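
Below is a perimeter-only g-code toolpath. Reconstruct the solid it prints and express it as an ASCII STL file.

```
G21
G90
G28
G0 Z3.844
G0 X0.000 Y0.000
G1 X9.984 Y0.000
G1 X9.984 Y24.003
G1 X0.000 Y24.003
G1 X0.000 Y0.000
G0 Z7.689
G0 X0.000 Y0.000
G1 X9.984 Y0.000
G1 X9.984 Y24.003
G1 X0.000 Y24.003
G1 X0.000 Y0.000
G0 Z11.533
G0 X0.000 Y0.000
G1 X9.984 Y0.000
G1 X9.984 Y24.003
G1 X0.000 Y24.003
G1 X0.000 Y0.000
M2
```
solid part
  facet normal 0.0000 0.0000 -1.0000
    outer loop
      vertex 9.984 24.003 0.000
      vertex 9.984 0.000 0.000
      vertex 0.000 0.000 0.000
    endloop
  endfacet
  facet normal 0.0000 0.0000 -1.0000
    outer loop
      vertex 0.000 24.003 0.000
      vertex 9.984 24.003 0.000
      vertex 0.000 0.000 0.000
    endloop
  endfacet
  facet normal 0.0000 0.0000 1.0000
    outer loop
      vertex 0.000 0.000 11.533
      vertex 9.984 0.000 11.533
      vertex 9.984 24.003 11.533
    endloop
  endfacet
  facet normal 0.0000 0.0000 1.0000
    outer loop
      vertex 0.000 0.000 11.533
      vertex 9.984 24.003 11.533
      vertex 0.000 24.003 11.533
    endloop
  endfacet
  facet normal 0.0000 -1.0000 0.0000
    outer loop
      vertex 0.000 0.000 0.000
      vertex 9.984 0.000 0.000
      vertex 9.984 0.000 11.533
    endloop
  endfacet
  facet normal 0.0000 -1.0000 0.0000
    outer loop
      vertex 0.000 0.000 0.000
      vertex 9.984 0.000 11.533
      vertex 0.000 0.000 11.533
    endloop
  endfacet
  facet normal 0.0000 1.0000 0.0000
    outer loop
      vertex 9.984 24.003 11.533
      vertex 9.984 24.003 0.000
      vertex 0.000 24.003 0.000
    endloop
  endfacet
  facet normal 0.0000 1.0000 0.0000
    outer loop
      vertex 0.000 24.003 11.533
      vertex 9.984 24.003 11.533
      vertex 0.000 24.003 0.000
    endloop
  endfacet
  facet normal -1.0000 0.0000 0.0000
    outer loop
      vertex 0.000 24.003 11.533
      vertex 0.000 24.003 0.000
      vertex 0.000 0.000 0.000
    endloop
  endfacet
  facet normal -1.0000 0.0000 0.0000
    outer loop
      vertex 0.000 0.000 11.533
      vertex 0.000 24.003 11.533
      vertex 0.000 0.000 0.000
    endloop
  endfacet
  facet normal 1.0000 0.0000 0.0000
    outer loop
      vertex 9.984 0.000 0.000
      vertex 9.984 24.003 0.000
      vertex 9.984 24.003 11.533
    endloop
  endfacet
  facet normal 1.0000 0.0000 0.0000
    outer loop
      vertex 9.984 0.000 0.000
      vertex 9.984 24.003 11.533
      vertex 9.984 0.000 11.533
    endloop
  endfacet
endsolid part

The G0 Z moves step by Δz≈3.844 mm. Every layer's G1 loop is the same polygon, so the solid is a straight extrusion of it from z=0 to z≈11.5. Closing with flat bottom and top caps and triangulating gives 12 facets — a rectangular box, roughly 9.98 × 24 mm footprint and 11.5 mm tall.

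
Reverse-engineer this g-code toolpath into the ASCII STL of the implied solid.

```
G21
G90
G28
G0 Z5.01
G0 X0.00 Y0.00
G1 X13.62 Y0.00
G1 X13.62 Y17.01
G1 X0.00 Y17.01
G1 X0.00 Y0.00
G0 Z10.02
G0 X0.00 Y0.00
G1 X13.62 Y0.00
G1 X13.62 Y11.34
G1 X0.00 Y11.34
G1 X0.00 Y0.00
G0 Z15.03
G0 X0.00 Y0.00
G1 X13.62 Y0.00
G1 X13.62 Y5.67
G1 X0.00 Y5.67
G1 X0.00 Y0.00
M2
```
solid part
  facet normal 0.0000 0.0000 -1.0000
    outer loop
      vertex 13.62 22.68 0.00
      vertex 13.62 0.00 0.00
      vertex 0.00 0.00 0.00
    endloop
  endfacet
  facet normal 0.0000 0.0000 -1.0000
    outer loop
      vertex 0.00 22.68 0.00
      vertex 13.62 22.68 0.00
      vertex 0.00 0.00 0.00
    endloop
  endfacet
  facet normal 0.0000 -1.0000 0.0000
    outer loop
      vertex 0.00 0.00 0.00
      vertex 13.62 0.00 0.00
      vertex 13.62 0.00 20.04
    endloop
  endfacet
  facet normal 0.0000 -1.0000 0.0000
    outer loop
      vertex 0.00 0.00 0.00
      vertex 13.62 0.00 20.04
      vertex 0.00 0.00 20.04
    endloop
  endfacet
  facet normal 0.0000 0.6621 0.7494
    outer loop
      vertex 0.00 0.00 20.04
      vertex 13.62 0.00 20.04
      vertex 13.62 22.68 0.00
    endloop
  endfacet
  facet normal 0.0000 0.6621 0.7494
    outer loop
      vertex 0.00 0.00 20.04
      vertex 13.62 22.68 0.00
      vertex 0.00 22.68 0.00
    endloop
  endfacet
  facet normal -1.0000 0.0000 0.0000
    outer loop
      vertex 0.00 0.00 20.04
      vertex 0.00 22.68 0.00
      vertex 0.00 0.00 0.00
    endloop
  endfacet
  facet normal 1.0000 0.0000 0.0000
    outer loop
      vertex 13.62 0.00 0.00
      vertex 13.62 22.68 0.00
      vertex 13.62 0.00 20.04
    endloop
  endfacet
endsolid part

The G0 Z moves step by Δz≈5.01 mm. The G1 loops shrink linearly with z, so the solid tapers from its base footprint up to z≈20. Closing with a flat bottom cap and the tapered top and triangulating gives 8 facets — a wedge (ramp): 13.6 × 22.7 mm base, rising to 20 mm along the y=0 edge and sloping linearly to z=0 at y=22.7.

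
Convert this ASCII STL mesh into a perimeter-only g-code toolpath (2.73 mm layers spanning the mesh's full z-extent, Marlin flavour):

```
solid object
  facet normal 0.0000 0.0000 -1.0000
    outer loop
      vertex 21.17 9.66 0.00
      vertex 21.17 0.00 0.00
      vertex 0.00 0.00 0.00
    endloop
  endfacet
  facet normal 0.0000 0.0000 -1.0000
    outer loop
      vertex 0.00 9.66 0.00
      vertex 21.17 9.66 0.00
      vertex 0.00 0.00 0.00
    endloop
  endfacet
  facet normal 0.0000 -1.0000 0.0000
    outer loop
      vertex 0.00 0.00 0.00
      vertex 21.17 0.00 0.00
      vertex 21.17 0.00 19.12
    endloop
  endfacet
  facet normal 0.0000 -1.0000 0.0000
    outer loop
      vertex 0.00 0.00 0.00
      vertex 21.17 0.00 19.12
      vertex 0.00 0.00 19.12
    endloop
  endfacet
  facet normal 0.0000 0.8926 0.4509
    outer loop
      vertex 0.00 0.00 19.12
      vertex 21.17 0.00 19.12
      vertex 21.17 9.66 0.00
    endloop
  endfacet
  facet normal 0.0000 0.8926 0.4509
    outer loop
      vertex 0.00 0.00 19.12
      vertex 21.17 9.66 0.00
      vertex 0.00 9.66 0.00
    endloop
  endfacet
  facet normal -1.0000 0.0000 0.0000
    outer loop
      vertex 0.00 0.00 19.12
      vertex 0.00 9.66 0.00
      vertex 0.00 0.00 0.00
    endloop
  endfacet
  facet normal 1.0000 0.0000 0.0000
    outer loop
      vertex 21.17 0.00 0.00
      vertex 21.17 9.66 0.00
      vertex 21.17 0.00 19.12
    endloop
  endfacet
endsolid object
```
; perimeter-only toolpath
G21 ; units = mm
G90 ; absolute positioning
G28 ; home
; layer 1
G0 Z2.73
G0 X0.00 Y0.00
G1 X21.17 Y0.00
G1 X21.17 Y8.28
G1 X0.00 Y8.28
G1 X0.00 Y0.00
; layer 2
G0 Z5.46
G0 X0.00 Y0.00
G1 X21.17 Y0.00
G1 X21.17 Y6.90
G1 X0.00 Y6.90
G1 X0.00 Y0.00
; layer 3
G0 Z8.19
G0 X0.00 Y0.00
G1 X21.17 Y0.00
G1 X21.17 Y5.52
G1 X0.00 Y5.52
G1 X0.00 Y0.00
; layer 4
G0 Z10.93
G0 X0.00 Y0.00
G1 X21.17 Y0.00
G1 X21.17 Y4.14
G1 X0.00 Y4.14
G1 X0.00 Y0.00
; layer 5
G0 Z13.66
G0 X0.00 Y0.00
G1 X21.17 Y0.00
G1 X21.17 Y2.76
G1 X0.00 Y2.76
G1 X0.00 Y0.00
; layer 6
G0 Z16.39
G0 X0.00 Y0.00
G1 X21.17 Y0.00
G1 X21.17 Y1.38
G1 X0.00 Y1.38
G1 X0.00 Y0.00
M2 ; end

The solid is a wedge (ramp): 21.2 × 9.66 mm base, rising to 19.1 mm along the y=0 edge and sloping linearly to z=0 at y=9.66. Slicing at Δz = 2.73 mm — 7 equal slices spanning the solid's height, so layer i sits at z = i·h/7 — gives 6 non-empty perimeters. Each is a 4-segment closed polygon; G0 lifts to the layer z and rapids to the start vertex, then G1 traces the edges. The cross-section shrinks linearly with z (the slice at the apex is degenerate and omitted).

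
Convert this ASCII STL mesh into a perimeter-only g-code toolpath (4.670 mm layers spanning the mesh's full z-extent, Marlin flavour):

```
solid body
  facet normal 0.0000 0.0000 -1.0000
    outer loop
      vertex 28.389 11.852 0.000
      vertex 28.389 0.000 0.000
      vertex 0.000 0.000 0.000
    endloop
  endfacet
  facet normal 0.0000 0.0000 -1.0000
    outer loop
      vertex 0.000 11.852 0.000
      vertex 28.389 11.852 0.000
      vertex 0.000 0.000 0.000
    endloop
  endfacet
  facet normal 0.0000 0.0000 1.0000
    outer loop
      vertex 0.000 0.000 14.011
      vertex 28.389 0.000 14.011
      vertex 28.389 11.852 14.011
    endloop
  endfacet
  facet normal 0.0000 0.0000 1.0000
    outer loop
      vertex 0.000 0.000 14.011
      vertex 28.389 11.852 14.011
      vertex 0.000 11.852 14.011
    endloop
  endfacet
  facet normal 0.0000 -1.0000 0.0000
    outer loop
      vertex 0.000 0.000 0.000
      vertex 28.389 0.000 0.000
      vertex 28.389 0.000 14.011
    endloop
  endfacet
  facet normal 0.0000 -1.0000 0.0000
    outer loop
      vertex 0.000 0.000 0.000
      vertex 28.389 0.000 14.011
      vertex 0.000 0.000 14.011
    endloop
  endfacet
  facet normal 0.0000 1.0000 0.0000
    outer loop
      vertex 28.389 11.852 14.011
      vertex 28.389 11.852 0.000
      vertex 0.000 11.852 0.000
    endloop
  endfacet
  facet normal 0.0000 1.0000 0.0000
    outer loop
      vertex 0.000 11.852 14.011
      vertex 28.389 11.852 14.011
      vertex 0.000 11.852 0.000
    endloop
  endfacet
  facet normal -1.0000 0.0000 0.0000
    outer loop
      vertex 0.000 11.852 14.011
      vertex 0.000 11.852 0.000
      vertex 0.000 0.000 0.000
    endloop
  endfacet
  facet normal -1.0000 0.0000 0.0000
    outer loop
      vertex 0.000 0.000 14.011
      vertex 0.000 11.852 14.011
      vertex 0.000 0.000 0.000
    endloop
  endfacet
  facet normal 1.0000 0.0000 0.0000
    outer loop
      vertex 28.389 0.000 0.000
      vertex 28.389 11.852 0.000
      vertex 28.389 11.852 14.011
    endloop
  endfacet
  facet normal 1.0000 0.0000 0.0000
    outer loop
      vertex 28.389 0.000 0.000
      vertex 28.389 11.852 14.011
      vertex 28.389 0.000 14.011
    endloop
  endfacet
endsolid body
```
; perimeter-only toolpath
G21 ; units = mm
G90 ; absolute positioning
G28 ; home
; layer 1
G0 Z4.670
G0 X0.000 Y0.000
G1 X28.389 Y0.000
G1 X28.389 Y11.852
G1 X0.000 Y11.852
G1 X0.000 Y0.000
; layer 2
G0 Z9.341
G0 X0.000 Y0.000
G1 X28.389 Y0.000
G1 X28.389 Y11.852
G1 X0.000 Y11.852
G1 X0.000 Y0.000
; layer 3
G0 Z14.011
G0 X0.000 Y0.000
G1 X28.389 Y0.000
G1 X28.389 Y11.852
G1 X0.000 Y11.852
G1 X0.000 Y0.000
M2 ; end

The solid is a rectangular box, roughly 28.4 × 11.9 mm footprint and 14 mm tall. Slicing at Δz = 4.670 mm — 3 equal slices spanning the solid's height, so layer i sits at z = i·h/3 — gives 3 non-empty perimeters. Each is a 4-segment closed polygon; G0 lifts to the layer z and rapids to the start vertex, then G1 traces the edges.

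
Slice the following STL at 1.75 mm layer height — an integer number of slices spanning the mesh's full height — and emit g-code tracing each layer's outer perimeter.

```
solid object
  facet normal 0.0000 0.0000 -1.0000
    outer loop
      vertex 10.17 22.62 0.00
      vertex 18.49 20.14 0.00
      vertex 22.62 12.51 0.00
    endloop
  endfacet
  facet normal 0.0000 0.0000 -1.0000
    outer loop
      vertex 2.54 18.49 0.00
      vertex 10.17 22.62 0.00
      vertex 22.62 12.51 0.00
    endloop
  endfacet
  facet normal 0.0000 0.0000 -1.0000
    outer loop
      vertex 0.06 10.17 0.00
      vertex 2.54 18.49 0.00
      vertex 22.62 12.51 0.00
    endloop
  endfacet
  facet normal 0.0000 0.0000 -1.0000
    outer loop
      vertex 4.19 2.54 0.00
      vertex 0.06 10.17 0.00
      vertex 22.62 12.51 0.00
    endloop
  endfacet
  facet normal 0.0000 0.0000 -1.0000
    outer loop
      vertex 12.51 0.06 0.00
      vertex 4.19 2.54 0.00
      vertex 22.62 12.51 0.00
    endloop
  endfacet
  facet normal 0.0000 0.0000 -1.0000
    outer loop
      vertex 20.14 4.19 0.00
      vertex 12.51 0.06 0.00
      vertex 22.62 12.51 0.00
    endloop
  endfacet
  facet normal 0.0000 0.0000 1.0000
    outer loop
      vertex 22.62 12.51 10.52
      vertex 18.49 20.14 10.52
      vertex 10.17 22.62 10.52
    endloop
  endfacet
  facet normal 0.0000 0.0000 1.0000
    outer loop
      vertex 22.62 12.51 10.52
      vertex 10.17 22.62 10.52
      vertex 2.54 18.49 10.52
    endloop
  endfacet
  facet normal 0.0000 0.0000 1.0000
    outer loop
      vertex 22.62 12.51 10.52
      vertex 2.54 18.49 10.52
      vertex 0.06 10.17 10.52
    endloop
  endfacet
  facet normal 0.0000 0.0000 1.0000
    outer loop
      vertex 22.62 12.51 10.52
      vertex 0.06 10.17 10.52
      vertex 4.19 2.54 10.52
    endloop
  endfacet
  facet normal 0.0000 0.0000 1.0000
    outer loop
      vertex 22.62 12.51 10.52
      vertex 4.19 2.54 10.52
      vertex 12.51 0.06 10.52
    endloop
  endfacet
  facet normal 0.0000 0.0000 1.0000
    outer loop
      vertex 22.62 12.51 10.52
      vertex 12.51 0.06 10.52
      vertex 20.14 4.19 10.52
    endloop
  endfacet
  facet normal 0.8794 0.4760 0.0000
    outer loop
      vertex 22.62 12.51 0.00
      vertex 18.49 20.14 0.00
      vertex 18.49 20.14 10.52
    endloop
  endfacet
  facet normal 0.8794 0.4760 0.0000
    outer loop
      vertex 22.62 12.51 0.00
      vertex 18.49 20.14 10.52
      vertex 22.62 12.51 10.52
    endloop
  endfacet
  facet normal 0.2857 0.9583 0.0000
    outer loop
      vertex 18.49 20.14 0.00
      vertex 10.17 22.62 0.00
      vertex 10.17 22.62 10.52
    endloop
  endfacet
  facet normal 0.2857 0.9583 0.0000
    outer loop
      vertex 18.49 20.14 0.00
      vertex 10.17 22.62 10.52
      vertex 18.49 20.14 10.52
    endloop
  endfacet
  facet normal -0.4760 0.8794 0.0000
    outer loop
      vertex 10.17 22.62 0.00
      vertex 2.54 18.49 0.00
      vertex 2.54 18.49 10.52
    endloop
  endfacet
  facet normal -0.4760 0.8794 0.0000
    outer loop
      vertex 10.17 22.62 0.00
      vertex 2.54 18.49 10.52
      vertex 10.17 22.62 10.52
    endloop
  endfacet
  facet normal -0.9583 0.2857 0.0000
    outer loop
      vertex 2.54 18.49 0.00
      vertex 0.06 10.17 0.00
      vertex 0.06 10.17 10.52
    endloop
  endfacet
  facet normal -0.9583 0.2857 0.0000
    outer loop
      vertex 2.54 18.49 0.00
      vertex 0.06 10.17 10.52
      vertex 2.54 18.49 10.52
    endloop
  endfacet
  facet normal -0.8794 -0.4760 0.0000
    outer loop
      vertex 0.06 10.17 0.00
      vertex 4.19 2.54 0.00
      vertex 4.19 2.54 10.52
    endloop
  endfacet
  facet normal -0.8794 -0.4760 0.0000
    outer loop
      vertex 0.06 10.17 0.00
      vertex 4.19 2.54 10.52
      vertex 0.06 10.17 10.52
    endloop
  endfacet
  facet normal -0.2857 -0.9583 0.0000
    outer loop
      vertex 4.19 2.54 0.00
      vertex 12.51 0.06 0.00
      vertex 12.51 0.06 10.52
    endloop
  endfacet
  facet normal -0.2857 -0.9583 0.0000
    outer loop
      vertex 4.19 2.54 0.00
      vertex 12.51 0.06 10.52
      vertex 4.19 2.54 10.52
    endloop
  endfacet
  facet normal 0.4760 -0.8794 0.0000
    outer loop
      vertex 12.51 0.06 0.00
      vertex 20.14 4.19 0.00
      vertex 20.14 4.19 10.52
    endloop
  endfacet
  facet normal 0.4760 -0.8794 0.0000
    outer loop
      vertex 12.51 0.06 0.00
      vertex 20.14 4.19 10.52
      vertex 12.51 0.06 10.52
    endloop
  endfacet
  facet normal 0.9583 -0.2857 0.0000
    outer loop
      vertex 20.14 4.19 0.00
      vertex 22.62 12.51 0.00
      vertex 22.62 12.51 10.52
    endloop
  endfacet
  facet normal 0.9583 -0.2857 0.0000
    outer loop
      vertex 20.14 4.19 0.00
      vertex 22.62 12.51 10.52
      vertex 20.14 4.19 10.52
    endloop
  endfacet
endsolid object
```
; perimeter-only toolpath
G21 ; units = mm
G90 ; absolute positioning
G28 ; home
; layer 1
G0 Z1.75
G0 X22.62 Y12.51
G1 X18.49 Y20.14
G1 X10.17 Y22.62
G1 X2.54 Y18.49
G1 X0.06 Y10.17
G1 X4.19 Y2.54
G1 X12.51 Y0.06
G1 X20.14 Y4.19
G1 X22.62 Y12.51
; layer 2
G0 Z3.51
G0 X22.62 Y12.51
G1 X18.49 Y20.14
G1 X10.17 Y22.62
G1 X2.54 Y18.49
G1 X0.06 Y10.17
G1 X4.19 Y2.54
G1 X12.51 Y0.06
G1 X20.14 Y4.19
G1 X22.62 Y12.51
; layer 3
G0 Z5.26
G0 X22.62 Y12.51
G1 X18.49 Y20.14
G1 X10.17 Y22.62
G1 X2.54 Y18.49
G1 X0.06 Y10.17
G1 X4.19 Y2.54
G1 X12.51 Y0.06
G1 X20.14 Y4.19
G1 X22.62 Y12.51
; layer 4
G0 Z7.01
G0 X22.62 Y12.51
G1 X18.49 Y20.14
G1 X10.17 Y22.62
G1 X2.54 Y18.49
G1 X0.06 Y10.17
G1 X4.19 Y2.54
G1 X12.51 Y0.06
G1 X20.14 Y4.19
G1 X22.62 Y12.51
; layer 5
G0 Z8.77
G0 X22.62 Y12.51
G1 X18.49 Y20.14
G1 X10.17 Y22.62
G1 X2.54 Y18.49
G1 X0.06 Y10.17
G1 X4.19 Y2.54
G1 X12.51 Y0.06
G1 X20.14 Y4.19
G1 X22.62 Y12.51
; layer 6
G0 Z10.52
G0 X22.62 Y12.51
G1 X18.49 Y20.14
G1 X10.17 Y22.62
G1 X2.54 Y18.49
G1 X0.06 Y10.17
G1 X4.19 Y2.54
G1 X12.51 Y0.06
G1 X20.14 Y4.19
G1 X22.62 Y12.51
M2 ; end

The solid is a regular 8-sided prism (a cylinder approximated with 8 flat sides), circumscribed radius ≈ 11.3 mm, height ≈ 10.5 mm. Slicing at Δz = 1.75 mm — 6 equal slices spanning the solid's height, so layer i sits at z = i·h/6 — gives 6 non-empty perimeters. Each is a 8-segment closed polygon; G0 lifts to the layer z and rapids to the start vertex, then G1 traces the edges.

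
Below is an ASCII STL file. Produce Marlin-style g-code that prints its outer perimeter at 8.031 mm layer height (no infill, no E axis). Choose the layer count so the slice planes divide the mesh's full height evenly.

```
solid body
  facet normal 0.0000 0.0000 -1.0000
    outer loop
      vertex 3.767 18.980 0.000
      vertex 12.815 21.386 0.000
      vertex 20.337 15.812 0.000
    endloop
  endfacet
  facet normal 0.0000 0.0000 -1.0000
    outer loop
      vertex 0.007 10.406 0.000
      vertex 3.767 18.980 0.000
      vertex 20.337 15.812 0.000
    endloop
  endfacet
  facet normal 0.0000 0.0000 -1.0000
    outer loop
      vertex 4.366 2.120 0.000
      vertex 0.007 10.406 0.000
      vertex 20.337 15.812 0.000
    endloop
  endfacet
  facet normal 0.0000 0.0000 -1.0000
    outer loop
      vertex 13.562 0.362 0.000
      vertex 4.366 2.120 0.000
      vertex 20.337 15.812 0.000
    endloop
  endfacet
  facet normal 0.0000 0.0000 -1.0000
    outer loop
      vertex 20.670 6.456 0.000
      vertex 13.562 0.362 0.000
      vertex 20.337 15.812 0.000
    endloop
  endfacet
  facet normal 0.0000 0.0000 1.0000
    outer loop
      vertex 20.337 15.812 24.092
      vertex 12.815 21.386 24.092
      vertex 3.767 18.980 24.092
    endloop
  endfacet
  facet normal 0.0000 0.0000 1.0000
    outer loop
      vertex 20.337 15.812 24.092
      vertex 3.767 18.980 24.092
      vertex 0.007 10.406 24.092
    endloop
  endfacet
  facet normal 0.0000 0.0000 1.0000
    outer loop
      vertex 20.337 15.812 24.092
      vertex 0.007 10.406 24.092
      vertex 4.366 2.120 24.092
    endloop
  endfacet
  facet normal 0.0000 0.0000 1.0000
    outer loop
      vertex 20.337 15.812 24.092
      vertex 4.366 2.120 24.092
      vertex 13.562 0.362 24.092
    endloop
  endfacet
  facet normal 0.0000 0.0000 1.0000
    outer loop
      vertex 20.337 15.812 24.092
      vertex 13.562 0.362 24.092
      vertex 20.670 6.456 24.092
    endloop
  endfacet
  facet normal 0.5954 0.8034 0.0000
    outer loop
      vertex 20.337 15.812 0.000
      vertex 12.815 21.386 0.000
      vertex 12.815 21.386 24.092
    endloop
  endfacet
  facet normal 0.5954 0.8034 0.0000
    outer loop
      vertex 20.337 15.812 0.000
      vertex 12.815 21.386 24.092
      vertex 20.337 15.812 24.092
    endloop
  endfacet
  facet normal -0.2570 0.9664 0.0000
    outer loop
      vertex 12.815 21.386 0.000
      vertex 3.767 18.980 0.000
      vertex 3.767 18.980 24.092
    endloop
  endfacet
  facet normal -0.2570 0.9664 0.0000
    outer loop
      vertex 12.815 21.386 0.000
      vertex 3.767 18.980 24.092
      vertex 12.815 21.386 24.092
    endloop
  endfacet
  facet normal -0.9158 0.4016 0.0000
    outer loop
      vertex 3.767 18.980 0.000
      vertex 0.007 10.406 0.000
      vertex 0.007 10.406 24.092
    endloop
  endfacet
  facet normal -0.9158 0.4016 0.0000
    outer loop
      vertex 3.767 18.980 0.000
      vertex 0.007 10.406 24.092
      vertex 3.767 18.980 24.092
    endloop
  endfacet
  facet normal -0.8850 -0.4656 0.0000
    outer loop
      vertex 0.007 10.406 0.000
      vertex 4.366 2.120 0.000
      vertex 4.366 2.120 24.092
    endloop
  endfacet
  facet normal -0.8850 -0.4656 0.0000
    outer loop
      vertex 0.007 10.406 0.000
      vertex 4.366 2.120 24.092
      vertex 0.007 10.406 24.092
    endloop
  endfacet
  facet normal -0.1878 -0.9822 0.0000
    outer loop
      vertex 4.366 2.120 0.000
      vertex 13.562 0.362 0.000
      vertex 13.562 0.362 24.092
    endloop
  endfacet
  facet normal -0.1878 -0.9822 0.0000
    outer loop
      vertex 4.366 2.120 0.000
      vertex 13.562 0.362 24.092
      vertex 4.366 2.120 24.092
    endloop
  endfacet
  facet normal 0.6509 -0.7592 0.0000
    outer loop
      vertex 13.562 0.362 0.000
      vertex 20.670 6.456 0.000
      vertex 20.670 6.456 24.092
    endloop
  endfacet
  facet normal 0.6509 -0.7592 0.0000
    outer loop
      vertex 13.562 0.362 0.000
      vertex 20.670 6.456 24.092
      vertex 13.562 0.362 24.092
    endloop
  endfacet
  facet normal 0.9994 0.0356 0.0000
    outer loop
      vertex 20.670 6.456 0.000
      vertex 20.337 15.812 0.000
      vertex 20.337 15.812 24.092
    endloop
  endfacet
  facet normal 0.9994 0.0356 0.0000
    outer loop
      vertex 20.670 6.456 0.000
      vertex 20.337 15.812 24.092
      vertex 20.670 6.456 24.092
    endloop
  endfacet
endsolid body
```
; perimeter-only toolpath
G21 ; units = mm
G90 ; absolute positioning
G28 ; home
; layer 1
G0 Z8.031
G0 X20.337 Y15.812
G1 X12.815 Y21.386
G1 X3.767 Y18.980
G1 X0.007 Y10.406
G1 X4.366 Y2.120
G1 X13.562 Y0.362
G1 X20.670 Y6.456
G1 X20.337 Y15.812
; layer 2
G0 Z16.061
G0 X20.337 Y15.812
G1 X12.815 Y21.386
G1 X3.767 Y18.980
G1 X0.007 Y10.406
G1 X4.366 Y2.120
G1 X13.562 Y0.362
G1 X20.670 Y6.456
G1 X20.337 Y15.812
; layer 3
G0 Z24.092
G0 X20.337 Y15.812
G1 X12.815 Y21.386
G1 X3.767 Y18.980
G1 X0.007 Y10.406
G1 X4.366 Y2.120
G1 X13.562 Y0.362
G1 X20.670 Y6.456
G1 X20.337 Y15.812
M2 ; end

The solid is a regular 7-sided prism (a cylinder approximated with 7 flat sides), circumscribed radius ≈ 10.8 mm, height ≈ 24.1 mm. Slicing at Δz = 8.031 mm — 3 equal slices spanning the solid's height, so layer i sits at z = i·h/3 — gives 3 non-empty perimeters. Each is a 7-segment closed polygon; G0 lifts to the layer z and rapids to the start vertex, then G1 traces the edges.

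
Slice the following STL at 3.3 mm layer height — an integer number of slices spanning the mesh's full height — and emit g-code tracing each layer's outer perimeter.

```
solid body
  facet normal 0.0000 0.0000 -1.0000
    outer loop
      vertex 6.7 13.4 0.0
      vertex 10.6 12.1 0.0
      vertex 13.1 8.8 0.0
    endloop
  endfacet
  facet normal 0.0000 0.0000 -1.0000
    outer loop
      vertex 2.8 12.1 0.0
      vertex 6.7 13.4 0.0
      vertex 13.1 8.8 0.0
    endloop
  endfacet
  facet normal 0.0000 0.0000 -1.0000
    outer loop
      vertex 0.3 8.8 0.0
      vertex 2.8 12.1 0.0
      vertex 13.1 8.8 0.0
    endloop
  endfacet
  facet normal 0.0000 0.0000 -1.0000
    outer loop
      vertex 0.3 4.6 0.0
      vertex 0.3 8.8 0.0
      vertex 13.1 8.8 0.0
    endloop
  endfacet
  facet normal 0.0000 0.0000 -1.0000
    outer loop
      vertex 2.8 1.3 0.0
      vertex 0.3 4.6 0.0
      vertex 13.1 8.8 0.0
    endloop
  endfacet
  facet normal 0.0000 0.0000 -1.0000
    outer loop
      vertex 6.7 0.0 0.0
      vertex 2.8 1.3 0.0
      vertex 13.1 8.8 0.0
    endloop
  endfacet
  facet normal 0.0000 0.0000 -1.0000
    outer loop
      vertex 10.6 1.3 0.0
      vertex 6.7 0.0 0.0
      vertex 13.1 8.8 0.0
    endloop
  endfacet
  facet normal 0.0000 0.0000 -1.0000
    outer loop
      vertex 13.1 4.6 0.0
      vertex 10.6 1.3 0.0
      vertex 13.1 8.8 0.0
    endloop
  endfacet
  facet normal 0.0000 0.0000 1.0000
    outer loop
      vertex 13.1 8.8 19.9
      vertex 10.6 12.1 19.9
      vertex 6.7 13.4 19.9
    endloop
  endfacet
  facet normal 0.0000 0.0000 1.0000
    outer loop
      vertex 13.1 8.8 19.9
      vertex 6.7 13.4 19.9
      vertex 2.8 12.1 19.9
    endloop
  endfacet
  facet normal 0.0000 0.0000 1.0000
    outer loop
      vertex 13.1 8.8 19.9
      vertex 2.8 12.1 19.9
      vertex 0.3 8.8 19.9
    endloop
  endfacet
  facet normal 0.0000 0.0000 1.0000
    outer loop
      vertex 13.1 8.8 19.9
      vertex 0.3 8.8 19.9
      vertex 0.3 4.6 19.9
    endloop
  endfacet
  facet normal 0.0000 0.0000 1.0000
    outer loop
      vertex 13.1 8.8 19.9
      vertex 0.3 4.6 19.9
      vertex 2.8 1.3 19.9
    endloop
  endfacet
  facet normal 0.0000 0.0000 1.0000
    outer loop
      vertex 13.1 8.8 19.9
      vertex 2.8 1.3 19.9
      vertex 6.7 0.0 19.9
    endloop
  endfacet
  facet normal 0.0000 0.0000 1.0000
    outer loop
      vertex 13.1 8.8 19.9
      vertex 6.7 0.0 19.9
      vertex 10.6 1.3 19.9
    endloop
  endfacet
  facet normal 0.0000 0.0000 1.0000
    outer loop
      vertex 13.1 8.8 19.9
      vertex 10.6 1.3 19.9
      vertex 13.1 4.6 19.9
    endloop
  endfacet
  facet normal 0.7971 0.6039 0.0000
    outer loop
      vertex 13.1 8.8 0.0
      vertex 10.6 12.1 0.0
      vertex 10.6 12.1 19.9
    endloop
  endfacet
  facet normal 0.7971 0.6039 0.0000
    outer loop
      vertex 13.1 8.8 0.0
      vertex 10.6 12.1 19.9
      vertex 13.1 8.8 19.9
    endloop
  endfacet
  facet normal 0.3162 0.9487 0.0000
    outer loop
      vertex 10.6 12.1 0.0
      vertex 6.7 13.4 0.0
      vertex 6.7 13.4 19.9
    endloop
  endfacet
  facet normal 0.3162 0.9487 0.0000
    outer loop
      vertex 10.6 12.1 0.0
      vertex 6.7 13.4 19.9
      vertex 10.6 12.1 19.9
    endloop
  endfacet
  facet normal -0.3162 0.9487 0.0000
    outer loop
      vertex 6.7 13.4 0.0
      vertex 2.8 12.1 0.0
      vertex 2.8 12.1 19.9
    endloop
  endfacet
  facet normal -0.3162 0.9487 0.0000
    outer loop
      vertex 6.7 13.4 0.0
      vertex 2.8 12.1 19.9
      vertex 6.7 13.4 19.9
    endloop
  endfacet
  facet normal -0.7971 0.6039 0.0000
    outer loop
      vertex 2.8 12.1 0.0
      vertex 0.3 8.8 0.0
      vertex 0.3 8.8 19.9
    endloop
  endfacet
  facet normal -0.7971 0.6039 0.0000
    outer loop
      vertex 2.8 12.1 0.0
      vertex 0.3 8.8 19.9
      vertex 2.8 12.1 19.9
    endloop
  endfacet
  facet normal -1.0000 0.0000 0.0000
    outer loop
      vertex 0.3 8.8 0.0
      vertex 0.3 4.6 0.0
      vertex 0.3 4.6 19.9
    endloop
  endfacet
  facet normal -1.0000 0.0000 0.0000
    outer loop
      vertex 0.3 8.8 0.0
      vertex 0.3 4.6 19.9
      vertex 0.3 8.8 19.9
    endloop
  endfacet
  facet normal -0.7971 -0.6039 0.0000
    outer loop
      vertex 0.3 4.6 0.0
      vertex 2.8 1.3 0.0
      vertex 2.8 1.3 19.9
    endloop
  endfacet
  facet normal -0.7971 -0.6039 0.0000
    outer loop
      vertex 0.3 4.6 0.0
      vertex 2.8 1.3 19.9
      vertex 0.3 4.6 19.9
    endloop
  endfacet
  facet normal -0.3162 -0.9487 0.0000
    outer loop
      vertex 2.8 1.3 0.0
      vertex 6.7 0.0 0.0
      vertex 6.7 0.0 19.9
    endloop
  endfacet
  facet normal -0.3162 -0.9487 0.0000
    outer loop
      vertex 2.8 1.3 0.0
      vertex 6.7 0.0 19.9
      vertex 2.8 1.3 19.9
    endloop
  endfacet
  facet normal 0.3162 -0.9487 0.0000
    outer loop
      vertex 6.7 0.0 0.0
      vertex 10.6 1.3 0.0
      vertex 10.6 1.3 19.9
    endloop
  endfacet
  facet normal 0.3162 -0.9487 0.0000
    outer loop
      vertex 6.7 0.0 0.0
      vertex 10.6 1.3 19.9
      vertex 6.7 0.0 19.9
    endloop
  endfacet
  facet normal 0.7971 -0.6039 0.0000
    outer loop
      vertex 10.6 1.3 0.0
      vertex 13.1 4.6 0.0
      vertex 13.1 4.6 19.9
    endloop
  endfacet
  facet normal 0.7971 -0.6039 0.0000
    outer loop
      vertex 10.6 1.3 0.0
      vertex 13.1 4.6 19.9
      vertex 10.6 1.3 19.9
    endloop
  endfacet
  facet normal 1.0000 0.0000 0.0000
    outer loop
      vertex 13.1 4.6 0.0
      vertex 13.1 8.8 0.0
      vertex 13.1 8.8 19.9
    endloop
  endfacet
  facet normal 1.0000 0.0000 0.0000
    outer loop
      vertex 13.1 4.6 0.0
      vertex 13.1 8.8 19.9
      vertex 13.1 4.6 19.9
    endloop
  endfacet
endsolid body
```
; perimeter-only toolpath
G21 ; units = mm
G90 ; absolute positioning
G28 ; home
; layer 1
G0 Z3.3
G0 X13.1 Y8.8
G1 X10.6 Y12.1
G1 X6.7 Y13.4
G1 X2.8 Y12.1
G1 X0.3 Y8.8
G1 X0.3 Y4.6
G1 X2.8 Y1.3
G1 X6.7 Y0.0
G1 X10.6 Y1.3
G1 X13.1 Y4.6
G1 X13.1 Y8.8
; layer 2
G0 Z6.6
G0 X13.1 Y8.8
G1 X10.6 Y12.1
G1 X6.7 Y13.4
G1 X2.8 Y12.1
G1 X0.3 Y8.8
G1 X0.3 Y4.6
G1 X2.8 Y1.3
G1 X6.7 Y0.0
G1 X10.6 Y1.3
G1 X13.1 Y4.6
G1 X13.1 Y8.8
; layer 3
G0 Z9.9
G0 X13.1 Y8.8
G1 X10.6 Y12.1
G1 X6.7 Y13.4
G1 X2.8 Y12.1
G1 X0.3 Y8.8
G1 X0.3 Y4.6
G1 X2.8 Y1.3
G1 X6.7 Y0.0
G1 X10.6 Y1.3
G1 X13.1 Y4.6
G1 X13.1 Y8.8
; layer 4
G0 Z13.3
G0 X13.1 Y8.8
G1 X10.6 Y12.1
G1 X6.7 Y13.4
G1 X2.8 Y12.1
G1 X0.3 Y8.8
G1 X0.3 Y4.6
G1 X2.8 Y1.3
G1 X6.7 Y0.0
G1 X10.6 Y1.3
G1 X13.1 Y4.6
G1 X13.1 Y8.8
; layer 5
G0 Z16.6
G0 X13.1 Y8.8
G1 X10.6 Y12.1
G1 X6.7 Y13.4
G1 X2.8 Y12.1
G1 X0.3 Y8.8
G1 X0.3 Y4.6
G1 X2.8 Y1.3
G1 X6.7 Y0.0
G1 X10.6 Y1.3
G1 X13.1 Y4.6
G1 X13.1 Y8.8
; layer 6
G0 Z19.9
G0 X13.1 Y8.8
G1 X10.6 Y12.1
G1 X6.7 Y13.4
G1 X2.8 Y12.1
G1 X0.3 Y8.8
G1 X0.3 Y4.6
G1 X2.8 Y1.3
G1 X6.7 Y0.0
G1 X10.6 Y1.3
G1 X13.1 Y4.6
G1 X13.1 Y8.8
M2 ; end

The solid is a regular 10-sided prism (a cylinder approximated with 10 flat sides), circumscribed radius ≈ 6.7 mm, height ≈ 19.9 mm. Slicing at Δz = 3.3 mm — 6 equal slices spanning the solid's height, so layer i sits at z = i·h/6 — gives 6 non-empty perimeters. Each is a 10-segment closed polygon; G0 lifts to the layer z and rapids to the start vertex, then G1 traces the edges.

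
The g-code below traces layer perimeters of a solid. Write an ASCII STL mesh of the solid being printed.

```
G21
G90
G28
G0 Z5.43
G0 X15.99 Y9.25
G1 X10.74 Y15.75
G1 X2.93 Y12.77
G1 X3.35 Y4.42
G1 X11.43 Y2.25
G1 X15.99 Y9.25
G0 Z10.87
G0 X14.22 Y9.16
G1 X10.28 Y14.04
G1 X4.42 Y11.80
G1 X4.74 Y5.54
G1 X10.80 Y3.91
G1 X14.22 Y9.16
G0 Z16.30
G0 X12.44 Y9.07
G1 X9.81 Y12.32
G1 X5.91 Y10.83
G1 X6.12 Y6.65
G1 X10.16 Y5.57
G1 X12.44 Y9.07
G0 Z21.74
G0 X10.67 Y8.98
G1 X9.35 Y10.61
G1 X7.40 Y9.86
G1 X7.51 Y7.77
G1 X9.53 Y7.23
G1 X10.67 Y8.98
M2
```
solid part
  facet normal 0.0000 0.0000 -1.0000
    outer loop
      vertex 1.44 13.74 0.00
      vertex 11.20 17.47 0.00
      vertex 17.77 9.34 0.00
    endloop
  endfacet
  facet normal 0.0000 0.0000 -1.0000
    outer loop
      vertex 1.97 3.30 0.00
      vertex 1.44 13.74 0.00
      vertex 17.77 9.34 0.00
    endloop
  endfacet
  facet normal 0.0000 0.0000 -1.0000
    outer loop
      vertex 12.07 0.59 0.00
      vertex 1.97 3.30 0.00
      vertex 17.77 9.34 0.00
    endloop
  endfacet
  facet normal 0.7519 0.6076 0.2558
    outer loop
      vertex 17.77 9.34 0.00
      vertex 11.20 17.47 0.00
      vertex 8.89 8.89 27.17
    endloop
  endfacet
  facet normal -0.3451 0.9030 0.2558
    outer loop
      vertex 11.20 17.47 0.00
      vertex 1.44 13.74 0.00
      vertex 8.89 8.89 27.17
    endloop
  endfacet
  facet normal -0.9654 -0.0490 0.2560
    outer loop
      vertex 1.44 13.74 0.00
      vertex 1.97 3.30 0.00
      vertex 8.89 8.89 27.17
    endloop
  endfacet
  facet normal -0.2505 -0.9337 0.2559
    outer loop
      vertex 1.97 3.30 0.00
      vertex 12.07 0.59 0.00
      vertex 8.89 8.89 27.17
    endloop
  endfacet
  facet normal 0.8100 -0.5276 0.2560
    outer loop
      vertex 12.07 0.59 0.00
      vertex 17.77 9.34 0.00
      vertex 8.89 8.89 27.17
    endloop
  endfacet
endsolid part

The G0 Z moves step by Δz≈5.43 mm. The G1 loops shrink linearly with z, so the solid tapers from its base footprint up to z≈27.2. Closing with a flat bottom cap and the tapered top and triangulating gives 8 facets — a regular 5-sided pyramid, base circumscribed radius ≈ 8.89 mm, apex at z ≈ 27.2 mm.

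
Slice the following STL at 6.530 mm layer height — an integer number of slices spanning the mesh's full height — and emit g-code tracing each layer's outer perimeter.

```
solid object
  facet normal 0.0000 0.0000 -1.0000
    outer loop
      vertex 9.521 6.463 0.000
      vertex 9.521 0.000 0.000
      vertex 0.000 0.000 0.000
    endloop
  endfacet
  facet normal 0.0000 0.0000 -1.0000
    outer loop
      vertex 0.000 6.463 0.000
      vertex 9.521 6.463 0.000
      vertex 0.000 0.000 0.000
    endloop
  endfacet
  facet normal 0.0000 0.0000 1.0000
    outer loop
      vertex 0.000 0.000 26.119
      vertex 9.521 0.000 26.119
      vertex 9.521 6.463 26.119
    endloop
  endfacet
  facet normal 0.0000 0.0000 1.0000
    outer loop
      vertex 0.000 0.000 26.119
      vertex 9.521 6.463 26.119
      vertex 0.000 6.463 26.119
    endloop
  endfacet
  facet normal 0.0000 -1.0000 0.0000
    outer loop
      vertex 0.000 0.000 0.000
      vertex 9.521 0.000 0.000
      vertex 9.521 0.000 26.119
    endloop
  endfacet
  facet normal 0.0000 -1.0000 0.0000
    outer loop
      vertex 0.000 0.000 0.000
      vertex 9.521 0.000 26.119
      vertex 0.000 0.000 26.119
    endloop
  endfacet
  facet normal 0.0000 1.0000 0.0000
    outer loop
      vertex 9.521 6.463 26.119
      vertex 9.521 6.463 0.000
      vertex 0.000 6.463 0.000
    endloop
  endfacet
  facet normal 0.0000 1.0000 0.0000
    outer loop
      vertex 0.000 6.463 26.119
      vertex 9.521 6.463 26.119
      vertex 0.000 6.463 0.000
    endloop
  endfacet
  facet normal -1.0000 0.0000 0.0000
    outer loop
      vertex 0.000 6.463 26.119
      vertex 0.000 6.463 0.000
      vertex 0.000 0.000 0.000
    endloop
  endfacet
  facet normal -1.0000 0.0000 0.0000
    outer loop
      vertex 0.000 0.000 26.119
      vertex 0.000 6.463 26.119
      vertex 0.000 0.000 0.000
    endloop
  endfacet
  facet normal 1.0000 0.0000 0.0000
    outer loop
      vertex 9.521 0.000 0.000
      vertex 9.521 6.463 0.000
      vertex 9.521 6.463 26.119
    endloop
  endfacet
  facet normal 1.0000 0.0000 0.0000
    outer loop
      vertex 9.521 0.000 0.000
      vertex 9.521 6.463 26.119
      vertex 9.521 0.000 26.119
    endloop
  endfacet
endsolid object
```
; perimeter-only toolpath
G21 ; units = mm
G90 ; absolute positioning
G28 ; home
; layer 1
G0 Z6.530
G0 X0.000 Y0.000
G1 X9.521 Y0.000
G1 X9.521 Y6.463
G1 X0.000 Y6.463
G1 X0.000 Y0.000
; layer 2
G0 Z13.059
G0 X0.000 Y0.000
G1 X9.521 Y0.000
G1 X9.521 Y6.463
G1 X0.000 Y6.463
G1 X0.000 Y0.000
; layer 3
G0 Z19.589
G0 X0.000 Y0.000
G1 X9.521 Y0.000
G1 X9.521 Y6.463
G1 X0.000 Y6.463
G1 X0.000 Y0.000
; layer 4
G0 Z26.119
G0 X0.000 Y0.000
G1 X9.521 Y0.000
G1 X9.521 Y6.463
G1 X0.000 Y6.463
G1 X0.000 Y0.000
M2 ; end

The solid is a rectangular box, roughly 9.52 × 6.46 mm footprint and 26.1 mm tall. Slicing at Δz = 6.530 mm — 4 equal slices spanning the solid's height, so layer i sits at z = i·h/4 — gives 4 non-empty perimeters. Each is a 4-segment closed polygon; G0 lifts to the layer z and rapids to the start vertex, then G1 traces the edges.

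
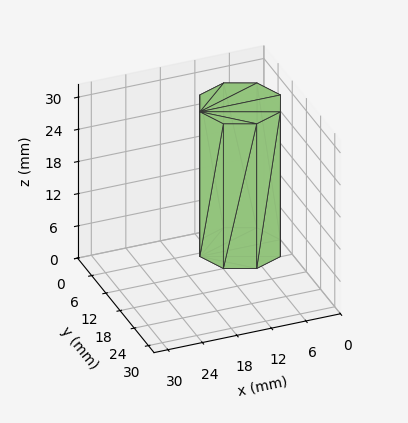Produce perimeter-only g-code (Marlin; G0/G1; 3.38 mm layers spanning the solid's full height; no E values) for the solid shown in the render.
Reading the render: the shape is a regular 8-sided prism (a cylinder approximated with 8 flat sides), circumscribed radius ≈ 7 mm, height ≈ 27 mm (dimensions read to the nearest mm from the axis ticks). For the g-code, the solid's height is divided into equal slices at the stated Δz and each level perimeter traced with G1 moves after a G0 lift.

; perimeter-only toolpath
G21 ; units = mm
G90 ; absolute positioning
G28 ; home
; layer 1
G0 Z3.38
G0 X14.00 Y7.00
G1 X11.95 Y11.95
G1 X7.00 Y14.00
G1 X2.05 Y11.95
G1 X0.00 Y7.00
G1 X2.05 Y2.05
G1 X7.00 Y0.00
G1 X11.95 Y2.05
G1 X14.00 Y7.00
; layer 2
G0 Z6.75
G0 X14.00 Y7.00
G1 X11.95 Y11.95
G1 X7.00 Y14.00
G1 X2.05 Y11.95
G1 X0.00 Y7.00
G1 X2.05 Y2.05
G1 X7.00 Y0.00
G1 X11.95 Y2.05
G1 X14.00 Y7.00
; layer 3
G0 Z10.12
G0 X14.00 Y7.00
G1 X11.95 Y11.95
G1 X7.00 Y14.00
G1 X2.05 Y11.95
G1 X0.00 Y7.00
G1 X2.05 Y2.05
G1 X7.00 Y0.00
G1 X11.95 Y2.05
G1 X14.00 Y7.00
; layer 4
G0 Z13.50
G0 X14.00 Y7.00
G1 X11.95 Y11.95
G1 X7.00 Y14.00
G1 X2.05 Y11.95
G1 X0.00 Y7.00
G1 X2.05 Y2.05
G1 X7.00 Y0.00
G1 X11.95 Y2.05
G1 X14.00 Y7.00
; layer 5
G0 Z16.88
G0 X14.00 Y7.00
G1 X11.95 Y11.95
G1 X7.00 Y14.00
G1 X2.05 Y11.95
G1 X0.00 Y7.00
G1 X2.05 Y2.05
G1 X7.00 Y0.00
G1 X11.95 Y2.05
G1 X14.00 Y7.00
; layer 6
G0 Z20.25
G0 X14.00 Y7.00
G1 X11.95 Y11.95
G1 X7.00 Y14.00
G1 X2.05 Y11.95
G1 X0.00 Y7.00
G1 X2.05 Y2.05
G1 X7.00 Y0.00
G1 X11.95 Y2.05
G1 X14.00 Y7.00
; layer 7
G0 Z23.62
G0 X14.00 Y7.00
G1 X11.95 Y11.95
G1 X7.00 Y14.00
G1 X2.05 Y11.95
G1 X0.00 Y7.00
G1 X2.05 Y2.05
G1 X7.00 Y0.00
G1 X11.95 Y2.05
G1 X14.00 Y7.00
; layer 8
G0 Z27.00
G0 X14.00 Y7.00
G1 X11.95 Y11.95
G1 X7.00 Y14.00
G1 X2.05 Y11.95
G1 X0.00 Y7.00
G1 X2.05 Y2.05
G1 X7.00 Y0.00
G1 X11.95 Y2.05
G1 X14.00 Y7.00
M2 ; end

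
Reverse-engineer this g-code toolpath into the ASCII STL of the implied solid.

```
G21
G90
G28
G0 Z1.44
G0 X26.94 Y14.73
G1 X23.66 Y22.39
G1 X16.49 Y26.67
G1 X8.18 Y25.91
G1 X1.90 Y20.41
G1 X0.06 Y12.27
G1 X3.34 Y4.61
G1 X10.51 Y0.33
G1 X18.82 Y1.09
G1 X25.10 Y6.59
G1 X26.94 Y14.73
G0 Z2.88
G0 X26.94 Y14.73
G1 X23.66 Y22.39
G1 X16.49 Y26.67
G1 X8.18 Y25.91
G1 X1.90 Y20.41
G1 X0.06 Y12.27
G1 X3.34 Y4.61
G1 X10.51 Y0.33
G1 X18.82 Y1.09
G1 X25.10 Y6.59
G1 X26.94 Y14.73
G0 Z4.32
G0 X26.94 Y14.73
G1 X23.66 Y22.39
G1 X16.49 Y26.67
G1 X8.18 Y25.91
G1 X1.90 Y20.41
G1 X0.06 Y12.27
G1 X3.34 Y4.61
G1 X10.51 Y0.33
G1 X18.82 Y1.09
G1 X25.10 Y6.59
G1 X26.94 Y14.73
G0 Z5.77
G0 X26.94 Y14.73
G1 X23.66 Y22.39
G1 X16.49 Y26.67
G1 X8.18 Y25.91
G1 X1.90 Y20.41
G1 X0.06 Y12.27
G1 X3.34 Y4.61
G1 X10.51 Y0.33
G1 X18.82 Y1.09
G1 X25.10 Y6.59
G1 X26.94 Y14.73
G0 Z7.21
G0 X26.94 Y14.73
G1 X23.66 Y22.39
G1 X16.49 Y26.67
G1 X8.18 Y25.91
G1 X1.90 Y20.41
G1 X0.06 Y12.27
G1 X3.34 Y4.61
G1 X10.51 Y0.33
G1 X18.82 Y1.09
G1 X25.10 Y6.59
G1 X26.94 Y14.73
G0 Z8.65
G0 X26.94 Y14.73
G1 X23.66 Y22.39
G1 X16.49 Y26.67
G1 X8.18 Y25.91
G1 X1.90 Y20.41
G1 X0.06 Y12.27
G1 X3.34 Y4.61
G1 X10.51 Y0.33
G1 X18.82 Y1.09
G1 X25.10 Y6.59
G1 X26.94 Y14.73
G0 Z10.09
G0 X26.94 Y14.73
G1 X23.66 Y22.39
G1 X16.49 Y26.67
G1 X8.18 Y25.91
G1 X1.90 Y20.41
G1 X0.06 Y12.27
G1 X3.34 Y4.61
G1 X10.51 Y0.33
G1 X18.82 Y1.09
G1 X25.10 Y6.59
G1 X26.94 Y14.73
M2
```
solid part
  facet normal 0.0000 0.0000 -1.0000
    outer loop
      vertex 16.49 26.67 0.00
      vertex 23.66 22.39 0.00
      vertex 26.94 14.73 0.00
    endloop
  endfacet
  facet normal 0.0000 0.0000 -1.0000
    outer loop
      vertex 8.18 25.91 0.00
      vertex 16.49 26.67 0.00
      vertex 26.94 14.73 0.00
    endloop
  endfacet
  facet normal 0.0000 0.0000 -1.0000
    outer loop
      vertex 1.90 20.41 0.00
      vertex 8.18 25.91 0.00
      vertex 26.94 14.73 0.00
    endloop
  endfacet
  facet normal 0.0000 0.0000 -1.0000
    outer loop
      vertex 0.06 12.27 0.00
      vertex 1.90 20.41 0.00
      vertex 26.94 14.73 0.00
    endloop
  endfacet
  facet normal 0.0000 0.0000 -1.0000
    outer loop
      vertex 3.34 4.61 0.00
      vertex 0.06 12.27 0.00
      vertex 26.94 14.73 0.00
    endloop
  endfacet
  facet normal 0.0000 0.0000 -1.0000
    outer loop
      vertex 10.51 0.33 0.00
      vertex 3.34 4.61 0.00
      vertex 26.94 14.73 0.00
    endloop
  endfacet
  facet normal 0.0000 0.0000 -1.0000
    outer loop
      vertex 18.82 1.09 0.00
      vertex 10.51 0.33 0.00
      vertex 26.94 14.73 0.00
    endloop
  endfacet
  facet normal 0.0000 0.0000 -1.0000
    outer loop
      vertex 25.10 6.59 0.00
      vertex 18.82 1.09 0.00
      vertex 26.94 14.73 0.00
    endloop
  endfacet
  facet normal 0.0000 0.0000 1.0000
    outer loop
      vertex 26.94 14.73 10.09
      vertex 23.66 22.39 10.09
      vertex 16.49 26.67 10.09
    endloop
  endfacet
  facet normal 0.0000 0.0000 1.0000
    outer loop
      vertex 26.94 14.73 10.09
      vertex 16.49 26.67 10.09
      vertex 8.18 25.91 10.09
    endloop
  endfacet
  facet normal 0.0000 0.0000 1.0000
    outer loop
      vertex 26.94 14.73 10.09
      vertex 8.18 25.91 10.09
      vertex 1.90 20.41 10.09
    endloop
  endfacet
  facet normal 0.0000 0.0000 1.0000
    outer loop
      vertex 26.94 14.73 10.09
      vertex 1.90 20.41 10.09
      vertex 0.06 12.27 10.09
    endloop
  endfacet
  facet normal 0.0000 0.0000 1.0000
    outer loop
      vertex 26.94 14.73 10.09
      vertex 0.06 12.27 10.09
      vertex 3.34 4.61 10.09
    endloop
  endfacet
  facet normal 0.0000 0.0000 1.0000
    outer loop
      vertex 26.94 14.73 10.09
      vertex 3.34 4.61 10.09
      vertex 10.51 0.33 10.09
    endloop
  endfacet
  facet normal 0.0000 0.0000 1.0000
    outer loop
      vertex 26.94 14.73 10.09
      vertex 10.51 0.33 10.09
      vertex 18.82 1.09 10.09
    endloop
  endfacet
  facet normal 0.0000 0.0000 1.0000
    outer loop
      vertex 26.94 14.73 10.09
      vertex 18.82 1.09 10.09
      vertex 25.10 6.59 10.09
    endloop
  endfacet
  facet normal 0.9193 0.3936 0.0000
    outer loop
      vertex 26.94 14.73 0.00
      vertex 23.66 22.39 0.00
      vertex 23.66 22.39 10.09
    endloop
  endfacet
  facet normal 0.9193 0.3936 0.0000
    outer loop
      vertex 26.94 14.73 0.00
      vertex 23.66 22.39 10.09
      vertex 26.94 14.73 10.09
    endloop
  endfacet
  facet normal 0.5126 0.8587 0.0000
    outer loop
      vertex 23.66 22.39 0.00
      vertex 16.49 26.67 0.00
      vertex 16.49 26.67 10.09
    endloop
  endfacet
  facet normal 0.5126 0.8587 0.0000
    outer loop
      vertex 23.66 22.39 0.00
      vertex 16.49 26.67 10.09
      vertex 23.66 22.39 10.09
    endloop
  endfacet
  facet normal -0.0911 0.9958 0.0000
    outer loop
      vertex 16.49 26.67 0.00
      vertex 8.18 25.91 0.00
      vertex 8.18 25.91 10.09
    endloop
  endfacet
  facet normal -0.0911 0.9958 0.0000
    outer loop
      vertex 16.49 26.67 0.00
      vertex 8.18 25.91 10.09
      vertex 16.49 26.67 10.09
    endloop
  endfacet
  facet normal -0.6588 0.7523 0.0000
    outer loop
      vertex 8.18 25.91 0.00
      vertex 1.90 20.41 0.00
      vertex 1.90 20.41 10.09
    endloop
  endfacet
  facet normal -0.6588 0.7523 0.0000
    outer loop
      vertex 8.18 25.91 0.00
      vertex 1.90 20.41 10.09
      vertex 8.18 25.91 10.09
    endloop
  endfacet
  facet normal -0.9754 0.2205 0.0000
    outer loop
      vertex 1.90 20.41 0.00
      vertex 0.06 12.27 0.00
      vertex 0.06 12.27 10.09
    endloop
  endfacet
  facet normal -0.9754 0.2205 0.0000
    outer loop
      vertex 1.90 20.41 0.00
      vertex 0.06 12.27 10.09
      vertex 1.90 20.41 10.09
    endloop
  endfacet
  facet normal -0.9193 -0.3936 0.0000
    outer loop
      vertex 0.06 12.27 0.00
      vertex 3.34 4.61 0.00
      vertex 3.34 4.61 10.09
    endloop
  endfacet
  facet normal -0.9193 -0.3936 0.0000
    outer loop
      vertex 0.06 12.27 0.00
      vertex 3.34 4.61 10.09
      vertex 0.06 12.27 10.09
    endloop
  endfacet
  facet normal -0.5126 -0.8587 0.0000
    outer loop
      vertex 3.34 4.61 0.00
      vertex 10.51 0.33 0.00
      vertex 10.51 0.33 10.09
    endloop
  endfacet
  facet normal -0.5126 -0.8587 0.0000
    outer loop
      vertex 3.34 4.61 0.00
      vertex 10.51 0.33 10.09
      vertex 3.34 4.61 10.09
    endloop
  endfacet
  facet normal 0.0911 -0.9958 0.0000
    outer loop
      vertex 10.51 0.33 0.00
      vertex 18.82 1.09 0.00
      vertex 18.82 1.09 10.09
    endloop
  endfacet
  facet normal 0.0911 -0.9958 0.0000
    outer loop
      vertex 10.51 0.33 0.00
      vertex 18.82 1.09 10.09
      vertex 10.51 0.33 10.09
    endloop
  endfacet
  facet normal 0.6588 -0.7523 0.0000
    outer loop
      vertex 18.82 1.09 0.00
      vertex 25.10 6.59 0.00
      vertex 25.10 6.59 10.09
    endloop
  endfacet
  facet normal 0.6588 -0.7523 0.0000
    outer loop
      vertex 18.82 1.09 0.00
      vertex 25.10 6.59 10.09
      vertex 18.82 1.09 10.09
    endloop
  endfacet
  facet normal 0.9754 -0.2205 0.0000
    outer loop
      vertex 25.10 6.59 0.00
      vertex 26.94 14.73 0.00
      vertex 26.94 14.73 10.09
    endloop
  endfacet
  facet normal 0.9754 -0.2205 0.0000
    outer loop
      vertex 25.10 6.59 0.00
      vertex 26.94 14.73 10.09
      vertex 25.10 6.59 10.09
    endloop
  endfacet
endsolid part

The G0 Z moves step by Δz≈1.44 mm. Every layer's G1 loop is the same polygon, so the solid is a straight extrusion of it from z=0 to z≈10.1. Closing with flat bottom and top caps and triangulating gives 36 facets — a regular 10-sided prism (a cylinder approximated with 10 flat sides), circumscribed radius ≈ 13.5 mm, height ≈ 10.1 mm.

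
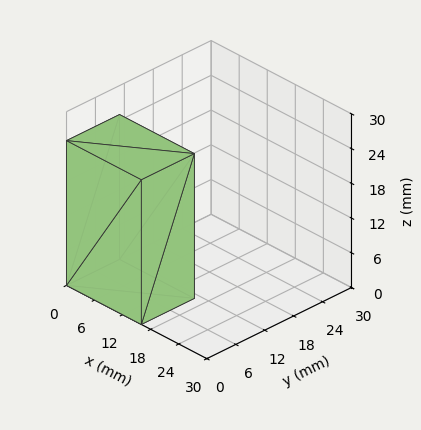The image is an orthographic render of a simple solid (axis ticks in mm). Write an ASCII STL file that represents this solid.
Reading the render: the shape is a rectangular box, roughly 16 × 11 mm footprint and 25 mm tall (dimensions read to the nearest mm from the axis ticks). For the STL, each face is triangulated and given an outward normal.

solid part
  facet normal 0.0000 0.0000 -1.0000
    outer loop
      vertex 16.00 11.00 0.00
      vertex 16.00 0.00 0.00
      vertex 0.00 0.00 0.00
    endloop
  endfacet
  facet normal 0.0000 0.0000 -1.0000
    outer loop
      vertex 0.00 11.00 0.00
      vertex 16.00 11.00 0.00
      vertex 0.00 0.00 0.00
    endloop
  endfacet
  facet normal 0.0000 0.0000 1.0000
    outer loop
      vertex 0.00 0.00 25.00
      vertex 16.00 0.00 25.00
      vertex 16.00 11.00 25.00
    endloop
  endfacet
  facet normal 0.0000 0.0000 1.0000
    outer loop
      vertex 0.00 0.00 25.00
      vertex 16.00 11.00 25.00
      vertex 0.00 11.00 25.00
    endloop
  endfacet
  facet normal 0.0000 -1.0000 0.0000
    outer loop
      vertex 0.00 0.00 0.00
      vertex 16.00 0.00 0.00
      vertex 16.00 0.00 25.00
    endloop
  endfacet
  facet normal 0.0000 -1.0000 0.0000
    outer loop
      vertex 0.00 0.00 0.00
      vertex 16.00 0.00 25.00
      vertex 0.00 0.00 25.00
    endloop
  endfacet
  facet normal 0.0000 1.0000 0.0000
    outer loop
      vertex 16.00 11.00 25.00
      vertex 16.00 11.00 0.00
      vertex 0.00 11.00 0.00
    endloop
  endfacet
  facet normal 0.0000 1.0000 0.0000
    outer loop
      vertex 0.00 11.00 25.00
      vertex 16.00 11.00 25.00
      vertex 0.00 11.00 0.00
    endloop
  endfacet
  facet normal -1.0000 0.0000 0.0000
    outer loop
      vertex 0.00 11.00 25.00
      vertex 0.00 11.00 0.00
      vertex 0.00 0.00 0.00
    endloop
  endfacet
  facet normal -1.0000 0.0000 0.0000
    outer loop
      vertex 0.00 0.00 25.00
      vertex 0.00 11.00 25.00
      vertex 0.00 0.00 0.00
    endloop
  endfacet
  facet normal 1.0000 0.0000 0.0000
    outer loop
      vertex 16.00 0.00 0.00
      vertex 16.00 11.00 0.00
      vertex 16.00 11.00 25.00
    endloop
  endfacet
  facet normal 1.0000 0.0000 0.0000
    outer loop
      vertex 16.00 0.00 0.00
      vertex 16.00 11.00 25.00
      vertex 16.00 0.00 25.00
    endloop
  endfacet
endsolid part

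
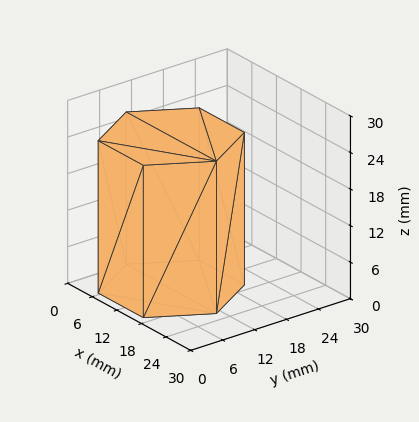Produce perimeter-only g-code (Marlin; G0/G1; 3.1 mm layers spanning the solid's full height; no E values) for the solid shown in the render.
Reading the render: the shape is a regular 6-sided prism (a cylinder approximated with 6 flat sides), circumscribed radius ≈ 11 mm, height ≈ 25 mm (dimensions read to the nearest mm from the axis ticks). For the g-code, the solid's height is divided into equal slices at the stated Δz and each level perimeter traced with G1 moves after a G0 lift.

; perimeter-only toolpath
G21 ; units = mm
G90 ; absolute positioning
G28 ; home
; layer 1
G0 Z3.1
G0 X22.0 Y11.0
G1 X16.5 Y20.5
G1 X5.5 Y20.5
G1 X0.0 Y11.0
G1 X5.5 Y1.5
G1 X16.5 Y1.5
G1 X22.0 Y11.0
; layer 2
G0 Z6.2
G0 X22.0 Y11.0
G1 X16.5 Y20.5
G1 X5.5 Y20.5
G1 X0.0 Y11.0
G1 X5.5 Y1.5
G1 X16.5 Y1.5
G1 X22.0 Y11.0
; layer 3
G0 Z9.4
G0 X22.0 Y11.0
G1 X16.5 Y20.5
G1 X5.5 Y20.5
G1 X0.0 Y11.0
G1 X5.5 Y1.5
G1 X16.5 Y1.5
G1 X22.0 Y11.0
; layer 4
G0 Z12.5
G0 X22.0 Y11.0
G1 X16.5 Y20.5
G1 X5.5 Y20.5
G1 X0.0 Y11.0
G1 X5.5 Y1.5
G1 X16.5 Y1.5
G1 X22.0 Y11.0
; layer 5
G0 Z15.6
G0 X22.0 Y11.0
G1 X16.5 Y20.5
G1 X5.5 Y20.5
G1 X0.0 Y11.0
G1 X5.5 Y1.5
G1 X16.5 Y1.5
G1 X22.0 Y11.0
; layer 6
G0 Z18.8
G0 X22.0 Y11.0
G1 X16.5 Y20.5
G1 X5.5 Y20.5
G1 X0.0 Y11.0
G1 X5.5 Y1.5
G1 X16.5 Y1.5
G1 X22.0 Y11.0
; layer 7
G0 Z21.9
G0 X22.0 Y11.0
G1 X16.5 Y20.5
G1 X5.5 Y20.5
G1 X0.0 Y11.0
G1 X5.5 Y1.5
G1 X16.5 Y1.5
G1 X22.0 Y11.0
; layer 8
G0 Z25.0
G0 X22.0 Y11.0
G1 X16.5 Y20.5
G1 X5.5 Y20.5
G1 X0.0 Y11.0
G1 X5.5 Y1.5
G1 X16.5 Y1.5
G1 X22.0 Y11.0
M2 ; end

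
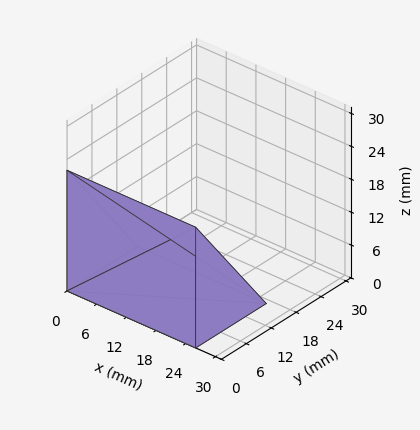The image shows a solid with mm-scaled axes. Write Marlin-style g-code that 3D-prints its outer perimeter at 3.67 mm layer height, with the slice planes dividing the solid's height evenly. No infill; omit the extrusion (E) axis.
Reading the render: the shape is a wedge (ramp): 26 × 17 mm base, rising to 22 mm along the y=0 edge and sloping linearly to z=0 at y=17 (dimensions read to the nearest mm from the axis ticks). For the g-code, the solid's height is divided into equal slices at the stated Δz and each level perimeter traced with G1 moves after a G0 lift.

; perimeter-only toolpath
G21 ; units = mm
G90 ; absolute positioning
G28 ; home
; layer 1
G0 Z3.67
G0 X0.00 Y0.00
G1 X26.00 Y0.00
G1 X26.00 Y14.17
G1 X0.00 Y14.17
G1 X0.00 Y0.00
; layer 2
G0 Z7.33
G0 X0.00 Y0.00
G1 X26.00 Y0.00
G1 X26.00 Y11.33
G1 X0.00 Y11.33
G1 X0.00 Y0.00
; layer 3
G0 Z11.00
G0 X0.00 Y0.00
G1 X26.00 Y0.00
G1 X26.00 Y8.50
G1 X0.00 Y8.50
G1 X0.00 Y0.00
; layer 4
G0 Z14.67
G0 X0.00 Y0.00
G1 X26.00 Y0.00
G1 X26.00 Y5.67
G1 X0.00 Y5.67
G1 X0.00 Y0.00
; layer 5
G0 Z18.33
G0 X0.00 Y0.00
G1 X26.00 Y0.00
G1 X26.00 Y2.83
G1 X0.00 Y2.83
G1 X0.00 Y0.00
M2 ; end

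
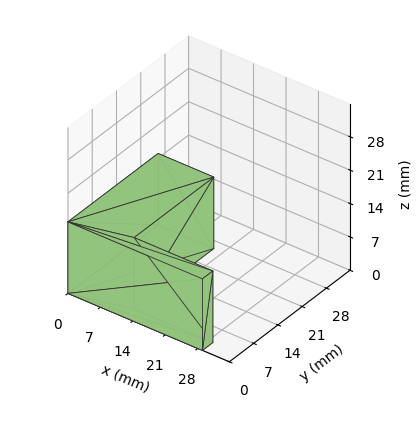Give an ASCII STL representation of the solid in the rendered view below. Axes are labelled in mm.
Reading the render: the shape is an L-shaped prism: outer 29 × 26 mm, arm thicknesses ≈ 3 mm (horizontal) and 12 mm (vertical), extruded 15 mm in z (dimensions read to the nearest mm from the axis ticks). For the STL, each face is triangulated and given an outward normal.

solid part
  facet normal 0.0000 0.0000 -1.0000
    outer loop
      vertex 29.0 3.0 0.0
      vertex 29.0 0.0 0.0
      vertex 0.0 0.0 0.0
    endloop
  endfacet
  facet normal 0.0000 0.0000 -1.0000
    outer loop
      vertex 12.0 3.0 0.0
      vertex 29.0 3.0 0.0
      vertex 0.0 0.0 0.0
    endloop
  endfacet
  facet normal 0.0000 0.0000 -1.0000
    outer loop
      vertex 12.0 26.0 0.0
      vertex 12.0 3.0 0.0
      vertex 0.0 0.0 0.0
    endloop
  endfacet
  facet normal 0.0000 0.0000 -1.0000
    outer loop
      vertex 0.0 26.0 0.0
      vertex 12.0 26.0 0.0
      vertex 0.0 0.0 0.0
    endloop
  endfacet
  facet normal 0.0000 0.0000 1.0000
    outer loop
      vertex 0.0 0.0 15.0
      vertex 29.0 0.0 15.0
      vertex 29.0 3.0 15.0
    endloop
  endfacet
  facet normal 0.0000 0.0000 1.0000
    outer loop
      vertex 0.0 0.0 15.0
      vertex 29.0 3.0 15.0
      vertex 12.0 3.0 15.0
    endloop
  endfacet
  facet normal 0.0000 0.0000 1.0000
    outer loop
      vertex 0.0 0.0 15.0
      vertex 12.0 3.0 15.0
      vertex 12.0 26.0 15.0
    endloop
  endfacet
  facet normal 0.0000 0.0000 1.0000
    outer loop
      vertex 0.0 0.0 15.0
      vertex 12.0 26.0 15.0
      vertex 0.0 26.0 15.0
    endloop
  endfacet
  facet normal 0.0000 -1.0000 0.0000
    outer loop
      vertex 0.0 0.0 0.0
      vertex 29.0 0.0 0.0
      vertex 29.0 0.0 15.0
    endloop
  endfacet
  facet normal 0.0000 -1.0000 0.0000
    outer loop
      vertex 0.0 0.0 0.0
      vertex 29.0 0.0 15.0
      vertex 0.0 0.0 15.0
    endloop
  endfacet
  facet normal 1.0000 0.0000 0.0000
    outer loop
      vertex 29.0 0.0 0.0
      vertex 29.0 3.0 0.0
      vertex 29.0 3.0 15.0
    endloop
  endfacet
  facet normal 1.0000 0.0000 0.0000
    outer loop
      vertex 29.0 0.0 0.0
      vertex 29.0 3.0 15.0
      vertex 29.0 0.0 15.0
    endloop
  endfacet
  facet normal 0.0000 1.0000 0.0000
    outer loop
      vertex 29.0 3.0 0.0
      vertex 12.0 3.0 0.0
      vertex 12.0 3.0 15.0
    endloop
  endfacet
  facet normal 0.0000 1.0000 0.0000
    outer loop
      vertex 29.0 3.0 0.0
      vertex 12.0 3.0 15.0
      vertex 29.0 3.0 15.0
    endloop
  endfacet
  facet normal 1.0000 0.0000 0.0000
    outer loop
      vertex 12.0 3.0 0.0
      vertex 12.0 26.0 0.0
      vertex 12.0 26.0 15.0
    endloop
  endfacet
  facet normal 1.0000 0.0000 0.0000
    outer loop
      vertex 12.0 3.0 0.0
      vertex 12.0 26.0 15.0
      vertex 12.0 3.0 15.0
    endloop
  endfacet
  facet normal 0.0000 1.0000 0.0000
    outer loop
      vertex 12.0 26.0 0.0
      vertex 0.0 26.0 0.0
      vertex 0.0 26.0 15.0
    endloop
  endfacet
  facet normal 0.0000 1.0000 0.0000
    outer loop
      vertex 12.0 26.0 0.0
      vertex 0.0 26.0 15.0
      vertex 12.0 26.0 15.0
    endloop
  endfacet
  facet normal -1.0000 0.0000 0.0000
    outer loop
      vertex 0.0 26.0 0.0
      vertex 0.0 0.0 0.0
      vertex 0.0 0.0 15.0
    endloop
  endfacet
  facet normal -1.0000 0.0000 0.0000
    outer loop
      vertex 0.0 26.0 0.0
      vertex 0.0 0.0 15.0
      vertex 0.0 26.0 15.0
    endloop
  endfacet
endsolid part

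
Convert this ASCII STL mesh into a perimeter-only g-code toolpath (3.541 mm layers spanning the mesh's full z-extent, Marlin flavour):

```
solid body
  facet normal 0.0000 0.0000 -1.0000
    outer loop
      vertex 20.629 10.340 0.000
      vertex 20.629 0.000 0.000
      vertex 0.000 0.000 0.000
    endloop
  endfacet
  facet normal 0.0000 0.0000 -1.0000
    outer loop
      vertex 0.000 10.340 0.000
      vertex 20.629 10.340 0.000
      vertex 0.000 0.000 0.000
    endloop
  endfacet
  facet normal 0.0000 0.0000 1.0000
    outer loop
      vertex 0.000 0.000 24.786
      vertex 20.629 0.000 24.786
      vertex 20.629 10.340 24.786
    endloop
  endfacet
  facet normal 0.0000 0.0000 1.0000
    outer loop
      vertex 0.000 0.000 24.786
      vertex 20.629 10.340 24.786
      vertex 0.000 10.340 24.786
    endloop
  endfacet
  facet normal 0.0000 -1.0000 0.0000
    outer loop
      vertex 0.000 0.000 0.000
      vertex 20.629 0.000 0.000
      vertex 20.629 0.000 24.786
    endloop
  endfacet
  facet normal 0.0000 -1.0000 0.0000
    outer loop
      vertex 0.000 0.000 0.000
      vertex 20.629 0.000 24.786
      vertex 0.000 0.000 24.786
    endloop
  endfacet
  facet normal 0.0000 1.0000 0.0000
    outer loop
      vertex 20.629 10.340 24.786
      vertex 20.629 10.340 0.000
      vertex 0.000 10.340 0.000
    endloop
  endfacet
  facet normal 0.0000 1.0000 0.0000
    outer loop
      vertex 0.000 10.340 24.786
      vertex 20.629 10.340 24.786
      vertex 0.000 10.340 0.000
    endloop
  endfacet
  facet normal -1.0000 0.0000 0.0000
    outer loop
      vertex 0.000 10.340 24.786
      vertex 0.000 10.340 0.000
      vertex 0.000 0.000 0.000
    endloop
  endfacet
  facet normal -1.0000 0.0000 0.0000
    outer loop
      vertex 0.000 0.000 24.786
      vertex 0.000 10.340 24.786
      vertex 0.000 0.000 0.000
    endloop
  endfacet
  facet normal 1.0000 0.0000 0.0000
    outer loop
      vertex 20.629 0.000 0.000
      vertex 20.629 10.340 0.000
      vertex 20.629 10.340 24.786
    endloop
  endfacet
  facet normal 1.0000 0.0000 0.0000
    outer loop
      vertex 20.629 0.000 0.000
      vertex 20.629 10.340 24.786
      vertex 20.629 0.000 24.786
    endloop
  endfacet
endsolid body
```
; perimeter-only toolpath
G21 ; units = mm
G90 ; absolute positioning
G28 ; home
; layer 1
G0 Z3.541
G0 X0.000 Y0.000
G1 X20.629 Y0.000
G1 X20.629 Y10.340
G1 X0.000 Y10.340
G1 X0.000 Y0.000
; layer 2
G0 Z7.082
G0 X0.000 Y0.000
G1 X20.629 Y0.000
G1 X20.629 Y10.340
G1 X0.000 Y10.340
G1 X0.000 Y0.000
; layer 3
G0 Z10.623
G0 X0.000 Y0.000
G1 X20.629 Y0.000
G1 X20.629 Y10.340
G1 X0.000 Y10.340
G1 X0.000 Y0.000
; layer 4
G0 Z14.163
G0 X0.000 Y0.000
G1 X20.629 Y0.000
G1 X20.629 Y10.340
G1 X0.000 Y10.340
G1 X0.000 Y0.000
; layer 5
G0 Z17.704
G0 X0.000 Y0.000
G1 X20.629 Y0.000
G1 X20.629 Y10.340
G1 X0.000 Y10.340
G1 X0.000 Y0.000
; layer 6
G0 Z21.245
G0 X0.000 Y0.000
G1 X20.629 Y0.000
G1 X20.629 Y10.340
G1 X0.000 Y10.340
G1 X0.000 Y0.000
; layer 7
G0 Z24.786
G0 X0.000 Y0.000
G1 X20.629 Y0.000
G1 X20.629 Y10.340
G1 X0.000 Y10.340
G1 X0.000 Y0.000
M2 ; end

The solid is a rectangular box, roughly 20.6 × 10.3 mm footprint and 24.8 mm tall. Slicing at Δz = 3.541 mm — 7 equal slices spanning the solid's height, so layer i sits at z = i·h/7 — gives 7 non-empty perimeters. Each is a 4-segment closed polygon; G0 lifts to the layer z and rapids to the start vertex, then G1 traces the edges.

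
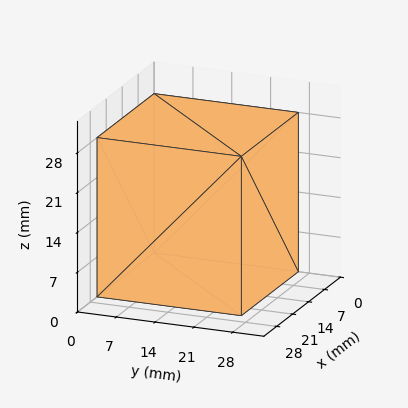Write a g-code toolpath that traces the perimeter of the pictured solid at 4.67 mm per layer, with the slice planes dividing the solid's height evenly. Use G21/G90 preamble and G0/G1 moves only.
Reading the render: the shape is a rectangular box, roughly 25 × 26 mm footprint and 28 mm tall (dimensions read to the nearest mm from the axis ticks). For the g-code, the solid's height is divided into equal slices at the stated Δz and each level perimeter traced with G1 moves after a G0 lift.

; perimeter-only toolpath
G21 ; units = mm
G90 ; absolute positioning
G28 ; home
; layer 1
G0 Z4.67
G0 X0.00 Y0.00
G1 X25.00 Y0.00
G1 X25.00 Y26.00
G1 X0.00 Y26.00
G1 X0.00 Y0.00
; layer 2
G0 Z9.33
G0 X0.00 Y0.00
G1 X25.00 Y0.00
G1 X25.00 Y26.00
G1 X0.00 Y26.00
G1 X0.00 Y0.00
; layer 3
G0 Z14.00
G0 X0.00 Y0.00
G1 X25.00 Y0.00
G1 X25.00 Y26.00
G1 X0.00 Y26.00
G1 X0.00 Y0.00
; layer 4
G0 Z18.67
G0 X0.00 Y0.00
G1 X25.00 Y0.00
G1 X25.00 Y26.00
G1 X0.00 Y26.00
G1 X0.00 Y0.00
; layer 5
G0 Z23.33
G0 X0.00 Y0.00
G1 X25.00 Y0.00
G1 X25.00 Y26.00
G1 X0.00 Y26.00
G1 X0.00 Y0.00
; layer 6
G0 Z28.00
G0 X0.00 Y0.00
G1 X25.00 Y0.00
G1 X25.00 Y26.00
G1 X0.00 Y26.00
G1 X0.00 Y0.00
M2 ; end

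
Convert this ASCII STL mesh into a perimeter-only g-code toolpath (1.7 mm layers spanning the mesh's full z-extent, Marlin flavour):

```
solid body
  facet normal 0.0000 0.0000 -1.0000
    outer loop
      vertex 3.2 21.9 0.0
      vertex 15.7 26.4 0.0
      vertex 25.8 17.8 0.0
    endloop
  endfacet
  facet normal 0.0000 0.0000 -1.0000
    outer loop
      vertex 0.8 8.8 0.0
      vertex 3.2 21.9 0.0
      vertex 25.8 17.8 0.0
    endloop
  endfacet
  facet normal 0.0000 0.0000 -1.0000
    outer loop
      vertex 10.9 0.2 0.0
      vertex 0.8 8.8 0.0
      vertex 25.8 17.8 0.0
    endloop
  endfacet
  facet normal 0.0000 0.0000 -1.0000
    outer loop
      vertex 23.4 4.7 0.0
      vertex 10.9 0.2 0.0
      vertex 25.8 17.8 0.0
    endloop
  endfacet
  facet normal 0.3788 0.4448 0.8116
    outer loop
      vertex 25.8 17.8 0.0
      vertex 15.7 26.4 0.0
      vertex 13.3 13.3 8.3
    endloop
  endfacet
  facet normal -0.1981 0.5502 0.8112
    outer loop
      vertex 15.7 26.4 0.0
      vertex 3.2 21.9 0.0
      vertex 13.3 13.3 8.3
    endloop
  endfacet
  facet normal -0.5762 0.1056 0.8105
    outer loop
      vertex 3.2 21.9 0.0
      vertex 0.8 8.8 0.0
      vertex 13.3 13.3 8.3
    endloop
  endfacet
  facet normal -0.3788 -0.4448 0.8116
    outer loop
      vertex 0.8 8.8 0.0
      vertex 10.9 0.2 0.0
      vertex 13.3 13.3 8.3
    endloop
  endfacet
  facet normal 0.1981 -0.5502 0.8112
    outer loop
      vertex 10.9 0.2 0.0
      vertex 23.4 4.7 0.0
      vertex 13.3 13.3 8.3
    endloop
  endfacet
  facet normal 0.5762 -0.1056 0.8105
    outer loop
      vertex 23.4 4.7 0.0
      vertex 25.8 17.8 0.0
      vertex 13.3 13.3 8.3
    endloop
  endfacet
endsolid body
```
; perimeter-only toolpath
G21 ; units = mm
G90 ; absolute positioning
G28 ; home
; layer 1
G0 Z1.7
G0 X23.3 Y16.9
G1 X15.2 Y23.8
G1 X5.2 Y20.2
G1 X3.3 Y9.7
G1 X11.4 Y2.8
G1 X21.4 Y6.4
G1 X23.3 Y16.9
; layer 2
G0 Z3.3
G0 X20.8 Y16.0
G1 X14.7 Y21.2
G1 X7.2 Y18.5
G1 X5.8 Y10.6
G1 X11.9 Y5.4
G1 X19.4 Y8.1
G1 X20.8 Y16.0
; layer 3
G0 Z5.0
G0 X18.3 Y15.1
G1 X14.3 Y18.5
G1 X9.3 Y16.7
G1 X8.3 Y11.5
G1 X12.3 Y8.1
G1 X17.3 Y9.9
G1 X18.3 Y15.1
; layer 4
G0 Z6.6
G0 X15.8 Y14.2
G1 X13.8 Y15.9
G1 X11.3 Y15.0
G1 X10.8 Y12.4
G1 X12.8 Y10.7
G1 X15.3 Y11.6
G1 X15.8 Y14.2
M2 ; end

The solid is a regular 6-sided pyramid, base circumscribed radius ≈ 13.3 mm, apex at z ≈ 8.3 mm. Slicing at Δz = 1.7 mm — 5 equal slices spanning the solid's height, so layer i sits at z = i·h/5 — gives 4 non-empty perimeters. Each is a 6-segment closed polygon; G0 lifts to the layer z and rapids to the start vertex, then G1 traces the edges. The cross-section shrinks linearly with z (the slice at the apex is degenerate and omitted).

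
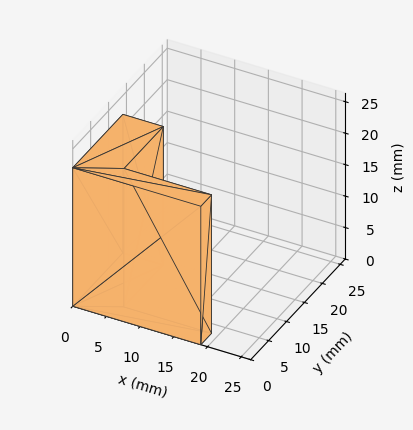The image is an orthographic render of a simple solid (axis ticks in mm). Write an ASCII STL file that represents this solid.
Reading the render: the shape is an L-shaped prism: outer 19 × 14 mm, arm thicknesses ≈ 3 mm (horizontal) and 6 mm (vertical), extruded 22 mm in z (dimensions read to the nearest mm from the axis ticks). For the STL, each face is triangulated and given an outward normal.

solid part
  facet normal 0.0000 0.0000 -1.0000
    outer loop
      vertex 19.000 3.000 0.000
      vertex 19.000 0.000 0.000
      vertex 0.000 0.000 0.000
    endloop
  endfacet
  facet normal 0.0000 0.0000 -1.0000
    outer loop
      vertex 6.000 3.000 0.000
      vertex 19.000 3.000 0.000
      vertex 0.000 0.000 0.000
    endloop
  endfacet
  facet normal 0.0000 0.0000 -1.0000
    outer loop
      vertex 6.000 14.000 0.000
      vertex 6.000 3.000 0.000
      vertex 0.000 0.000 0.000
    endloop
  endfacet
  facet normal 0.0000 0.0000 -1.0000
    outer loop
      vertex 0.000 14.000 0.000
      vertex 6.000 14.000 0.000
      vertex 0.000 0.000 0.000
    endloop
  endfacet
  facet normal 0.0000 0.0000 1.0000
    outer loop
      vertex 0.000 0.000 22.000
      vertex 19.000 0.000 22.000
      vertex 19.000 3.000 22.000
    endloop
  endfacet
  facet normal 0.0000 0.0000 1.0000
    outer loop
      vertex 0.000 0.000 22.000
      vertex 19.000 3.000 22.000
      vertex 6.000 3.000 22.000
    endloop
  endfacet
  facet normal 0.0000 0.0000 1.0000
    outer loop
      vertex 0.000 0.000 22.000
      vertex 6.000 3.000 22.000
      vertex 6.000 14.000 22.000
    endloop
  endfacet
  facet normal 0.0000 0.0000 1.0000
    outer loop
      vertex 0.000 0.000 22.000
      vertex 6.000 14.000 22.000
      vertex 0.000 14.000 22.000
    endloop
  endfacet
  facet normal 0.0000 -1.0000 0.0000
    outer loop
      vertex 0.000 0.000 0.000
      vertex 19.000 0.000 0.000
      vertex 19.000 0.000 22.000
    endloop
  endfacet
  facet normal 0.0000 -1.0000 0.0000
    outer loop
      vertex 0.000 0.000 0.000
      vertex 19.000 0.000 22.000
      vertex 0.000 0.000 22.000
    endloop
  endfacet
  facet normal 1.0000 0.0000 0.0000
    outer loop
      vertex 19.000 0.000 0.000
      vertex 19.000 3.000 0.000
      vertex 19.000 3.000 22.000
    endloop
  endfacet
  facet normal 1.0000 0.0000 0.0000
    outer loop
      vertex 19.000 0.000 0.000
      vertex 19.000 3.000 22.000
      vertex 19.000 0.000 22.000
    endloop
  endfacet
  facet normal 0.0000 1.0000 0.0000
    outer loop
      vertex 19.000 3.000 0.000
      vertex 6.000 3.000 0.000
      vertex 6.000 3.000 22.000
    endloop
  endfacet
  facet normal 0.0000 1.0000 0.0000
    outer loop
      vertex 19.000 3.000 0.000
      vertex 6.000 3.000 22.000
      vertex 19.000 3.000 22.000
    endloop
  endfacet
  facet normal 1.0000 0.0000 0.0000
    outer loop
      vertex 6.000 3.000 0.000
      vertex 6.000 14.000 0.000
      vertex 6.000 14.000 22.000
    endloop
  endfacet
  facet normal 1.0000 0.0000 0.0000
    outer loop
      vertex 6.000 3.000 0.000
      vertex 6.000 14.000 22.000
      vertex 6.000 3.000 22.000
    endloop
  endfacet
  facet normal 0.0000 1.0000 0.0000
    outer loop
      vertex 6.000 14.000 0.000
      vertex 0.000 14.000 0.000
      vertex 0.000 14.000 22.000
    endloop
  endfacet
  facet normal 0.0000 1.0000 0.0000
    outer loop
      vertex 6.000 14.000 0.000
      vertex 0.000 14.000 22.000
      vertex 6.000 14.000 22.000
    endloop
  endfacet
  facet normal -1.0000 0.0000 0.0000
    outer loop
      vertex 0.000 14.000 0.000
      vertex 0.000 0.000 0.000
      vertex 0.000 0.000 22.000
    endloop
  endfacet
  facet normal -1.0000 0.0000 0.0000
    outer loop
      vertex 0.000 14.000 0.000
      vertex 0.000 0.000 22.000
      vertex 0.000 14.000 22.000
    endloop
  endfacet
endsolid part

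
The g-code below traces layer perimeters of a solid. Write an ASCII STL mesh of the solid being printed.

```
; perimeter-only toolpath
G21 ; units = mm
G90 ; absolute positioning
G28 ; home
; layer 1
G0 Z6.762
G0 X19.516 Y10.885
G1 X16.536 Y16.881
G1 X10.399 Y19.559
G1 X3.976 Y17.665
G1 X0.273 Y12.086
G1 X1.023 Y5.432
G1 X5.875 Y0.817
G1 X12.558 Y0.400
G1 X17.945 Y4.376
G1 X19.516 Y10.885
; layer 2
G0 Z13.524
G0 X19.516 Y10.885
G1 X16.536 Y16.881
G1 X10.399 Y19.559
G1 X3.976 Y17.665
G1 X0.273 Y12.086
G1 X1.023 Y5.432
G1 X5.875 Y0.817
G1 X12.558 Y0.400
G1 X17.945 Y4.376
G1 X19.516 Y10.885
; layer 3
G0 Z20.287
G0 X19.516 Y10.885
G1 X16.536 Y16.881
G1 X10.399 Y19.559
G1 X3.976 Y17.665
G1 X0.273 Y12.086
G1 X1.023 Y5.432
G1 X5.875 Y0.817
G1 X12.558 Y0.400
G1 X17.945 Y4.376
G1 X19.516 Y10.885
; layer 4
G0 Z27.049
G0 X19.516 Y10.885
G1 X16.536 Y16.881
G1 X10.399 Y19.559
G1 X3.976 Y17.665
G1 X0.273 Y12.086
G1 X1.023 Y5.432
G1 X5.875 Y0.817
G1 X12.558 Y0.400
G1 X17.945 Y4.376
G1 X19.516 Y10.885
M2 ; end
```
solid part
  facet normal 0.0000 0.0000 -1.0000
    outer loop
      vertex 10.399 19.559 0.000
      vertex 16.536 16.881 0.000
      vertex 19.516 10.885 0.000
    endloop
  endfacet
  facet normal 0.0000 0.0000 -1.0000
    outer loop
      vertex 3.976 17.665 0.000
      vertex 10.399 19.559 0.000
      vertex 19.516 10.885 0.000
    endloop
  endfacet
  facet normal 0.0000 0.0000 -1.0000
    outer loop
      vertex 0.273 12.086 0.000
      vertex 3.976 17.665 0.000
      vertex 19.516 10.885 0.000
    endloop
  endfacet
  facet normal 0.0000 0.0000 -1.0000
    outer loop
      vertex 1.023 5.432 0.000
      vertex 0.273 12.086 0.000
      vertex 19.516 10.885 0.000
    endloop
  endfacet
  facet normal 0.0000 0.0000 -1.0000
    outer loop
      vertex 5.875 0.817 0.000
      vertex 1.023 5.432 0.000
      vertex 19.516 10.885 0.000
    endloop
  endfacet
  facet normal 0.0000 0.0000 -1.0000
    outer loop
      vertex 12.558 0.400 0.000
      vertex 5.875 0.817 0.000
      vertex 19.516 10.885 0.000
    endloop
  endfacet
  facet normal 0.0000 0.0000 -1.0000
    outer loop
      vertex 17.945 4.376 0.000
      vertex 12.558 0.400 0.000
      vertex 19.516 10.885 0.000
    endloop
  endfacet
  facet normal 0.0000 0.0000 1.0000
    outer loop
      vertex 19.516 10.885 27.049
      vertex 16.536 16.881 27.049
      vertex 10.399 19.559 27.049
    endloop
  endfacet
  facet normal 0.0000 0.0000 1.0000
    outer loop
      vertex 19.516 10.885 27.049
      vertex 10.399 19.559 27.049
      vertex 3.976 17.665 27.049
    endloop
  endfacet
  facet normal 0.0000 0.0000 1.0000
    outer loop
      vertex 19.516 10.885 27.049
      vertex 3.976 17.665 27.049
      vertex 0.273 12.086 27.049
    endloop
  endfacet
  facet normal 0.0000 0.0000 1.0000
    outer loop
      vertex 19.516 10.885 27.049
      vertex 0.273 12.086 27.049
      vertex 1.023 5.432 27.049
    endloop
  endfacet
  facet normal 0.0000 0.0000 1.0000
    outer loop
      vertex 19.516 10.885 27.049
      vertex 1.023 5.432 27.049
      vertex 5.875 0.817 27.049
    endloop
  endfacet
  facet normal 0.0000 0.0000 1.0000
    outer loop
      vertex 19.516 10.885 27.049
      vertex 5.875 0.817 27.049
      vertex 12.558 0.400 27.049
    endloop
  endfacet
  facet normal 0.0000 0.0000 1.0000
    outer loop
      vertex 19.516 10.885 27.049
      vertex 12.558 0.400 27.049
      vertex 17.945 4.376 27.049
    endloop
  endfacet
  facet normal 0.8955 0.4451 0.0000
    outer loop
      vertex 19.516 10.885 0.000
      vertex 16.536 16.881 0.000
      vertex 16.536 16.881 27.049
    endloop
  endfacet
  facet normal 0.8955 0.4451 0.0000
    outer loop
      vertex 19.516 10.885 0.000
      vertex 16.536 16.881 27.049
      vertex 19.516 10.885 27.049
    endloop
  endfacet
  facet normal 0.3999 0.9165 0.0000
    outer loop
      vertex 16.536 16.881 0.000
      vertex 10.399 19.559 0.000
      vertex 10.399 19.559 27.049
    endloop
  endfacet
  facet normal 0.3999 0.9165 0.0000
    outer loop
      vertex 16.536 16.881 0.000
      vertex 10.399 19.559 27.049
      vertex 16.536 16.881 27.049
    endloop
  endfacet
  facet normal -0.2828 0.9592 0.0000
    outer loop
      vertex 10.399 19.559 0.000
      vertex 3.976 17.665 0.000
      vertex 3.976 17.665 27.049
    endloop
  endfacet
  facet normal -0.2828 0.9592 0.0000
    outer loop
      vertex 10.399 19.559 0.000
      vertex 3.976 17.665 27.049
      vertex 10.399 19.559 27.049
    endloop
  endfacet
  facet normal -0.8332 0.5530 0.0000
    outer loop
      vertex 3.976 17.665 0.000
      vertex 0.273 12.086 0.000
      vertex 0.273 12.086 27.049
    endloop
  endfacet
  facet normal -0.8332 0.5530 0.0000
    outer loop
      vertex 3.976 17.665 0.000
      vertex 0.273 12.086 27.049
      vertex 3.976 17.665 27.049
    endloop
  endfacet
  facet normal -0.9937 -0.1120 0.0000
    outer loop
      vertex 0.273 12.086 0.000
      vertex 1.023 5.432 0.000
      vertex 1.023 5.432 27.049
    endloop
  endfacet
  facet normal -0.9937 -0.1120 0.0000
    outer loop
      vertex 0.273 12.086 0.000
      vertex 1.023 5.432 27.049
      vertex 0.273 12.086 27.049
    endloop
  endfacet
  facet normal -0.6892 -0.7246 0.0000
    outer loop
      vertex 1.023 5.432 0.000
      vertex 5.875 0.817 0.000
      vertex 5.875 0.817 27.049
    endloop
  endfacet
  facet normal -0.6892 -0.7246 0.0000
    outer loop
      vertex 1.023 5.432 0.000
      vertex 5.875 0.817 27.049
      vertex 1.023 5.432 27.049
    endloop
  endfacet
  facet normal -0.0623 -0.9981 0.0000
    outer loop
      vertex 5.875 0.817 0.000
      vertex 12.558 0.400 0.000
      vertex 12.558 0.400 27.049
    endloop
  endfacet
  facet normal -0.0623 -0.9981 0.0000
    outer loop
      vertex 5.875 0.817 0.000
      vertex 12.558 0.400 27.049
      vertex 5.875 0.817 27.049
    endloop
  endfacet
  facet normal 0.5938 -0.8046 0.0000
    outer loop
      vertex 12.558 0.400 0.000
      vertex 17.945 4.376 0.000
      vertex 17.945 4.376 27.049
    endloop
  endfacet
  facet normal 0.5938 -0.8046 0.0000
    outer loop
      vertex 12.558 0.400 0.000
      vertex 17.945 4.376 27.049
      vertex 12.558 0.400 27.049
    endloop
  endfacet
  facet normal 0.9721 -0.2346 0.0000
    outer loop
      vertex 17.945 4.376 0.000
      vertex 19.516 10.885 0.000
      vertex 19.516 10.885 27.049
    endloop
  endfacet
  facet normal 0.9721 -0.2346 0.0000
    outer loop
      vertex 17.945 4.376 0.000
      vertex 19.516 10.885 27.049
      vertex 17.945 4.376 27.049
    endloop
  endfacet
endsolid part

The G0 Z moves step by Δz≈6.762 mm. Every layer's G1 loop is the same polygon, so the solid is a straight extrusion of it from z=0 to z≈27. Closing with flat bottom and top caps and triangulating gives 32 facets — a regular 9-sided prism (a cylinder approximated with 9 flat sides), circumscribed radius ≈ 9.79 mm, height ≈ 27 mm.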